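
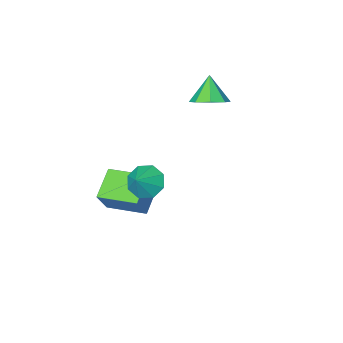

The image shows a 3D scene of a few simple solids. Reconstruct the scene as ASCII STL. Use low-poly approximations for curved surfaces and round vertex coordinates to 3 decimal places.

solid 
facet normal -0.562 0.819 0.117
outer loop
vertex 0.804 -1.393 -1.802
vertex 2.031 -0.425 -2.675
vertex 0.092 -1.691 -3.135
endloop
endfacet
facet normal -0.686 -0.541 0.487
outer loop
vertex 1.289 -3.435 -3.385
vertex 0.804 -1.393 -1.802
vertex 0.092 -1.691 -3.135
endloop
endfacet
facet normal -0.562 0.819 0.117
outer loop
vertex 0.092 -1.691 -3.135
vertex 2.031 -0.425 -2.675
vertex 1.319 -0.723 -4.007
endloop
endfacet
facet normal -0.462 -0.193 -0.865
outer loop
vertex 1.319 -0.723 -4.007
vertex 1.289 -3.435 -3.385
vertex 0.092 -1.691 -3.135
endloop
endfacet
facet normal 0.463 0.194 0.865
outer loop
vertex 0.804 -1.393 -1.802
vertex 3.228 -2.169 -2.925
vertex 2.031 -0.425 -2.675
endloop
endfacet
facet normal -0.686 -0.541 0.487
outer loop
vertex 2.001 -3.137 -2.053
vertex 0.804 -1.393 -1.802
vertex 1.289 -3.435 -3.385
endloop
endfacet
facet normal 0.463 0.193 0.865
outer loop
vertex 2.001 -3.137 -2.053
vertex 3.228 -2.169 -2.925
vertex 0.804 -1.393 -1.802
endloop
endfacet
facet normal 0.686 0.541 -0.487
outer loop
vertex 2.031 -0.425 -2.675
vertex 3.228 -2.169 -2.925
vertex 1.319 -0.723 -4.007
endloop
endfacet
facet normal -0.463 -0.193 -0.865
outer loop
vertex 2.516 -2.467 -4.258
vertex 1.289 -3.435 -3.385
vertex 1.319 -0.723 -4.007
endloop
endfacet
facet normal 0.686 0.541 -0.487
outer loop
vertex 1.319 -0.723 -4.007
vertex 3.228 -2.169 -2.925
vertex 2.516 -2.467 -4.258
endloop
endfacet
facet normal 0.562 -0.819 -0.117
outer loop
vertex 2.516 -2.467 -4.258
vertex 2.001 -3.137 -2.053
vertex 1.289 -3.435 -3.385
endloop
endfacet
facet normal 0.562 -0.819 -0.117
outer loop
vertex 3.228 -2.169 -2.925
vertex 2.001 -3.137 -2.053
vertex 2.516 -2.467 -4.258
endloop
endfacet
facet normal -0.659 -0.378 -0.650
outer loop
vertex 3.698 2.561 0.683
vertex 3.151 2.286 1.397
vertex 3.221 3.064 0.874
endloop
endfacet
facet normal 0.668 0.714 -0.210
outer loop
vertex 3.698 2.561 0.683
vertex 3.221 3.064 0.874
vertex 3.969 2.754 2.203
endloop
endfacet
facet normal -0.660 -0.377 -0.650
outer loop
vertex 3.221 3.064 0.874
vertex 3.151 2.286 1.397
vertex 2.703 3.112 1.372
endloop
endfacet
facet normal 0.200 0.973 0.114
outer loop
vertex 3.221 3.064 0.874
vertex 2.703 3.112 1.372
vertex 3.969 2.754 2.203
endloop
endfacet
facet normal -0.660 -0.377 -0.650
outer loop
vertex 2.703 3.112 1.372
vertex 3.151 2.286 1.397
vertex 2.448 2.676 1.884
endloop
endfacet
facet normal -0.164 0.790 0.591
outer loop
vertex 2.703 3.112 1.372
vertex 2.448 2.676 1.884
vertex 3.969 2.754 2.203
endloop
endfacet
facet normal -0.660 -0.377 -0.650
outer loop
vertex 2.448 2.676 1.884
vertex 3.151 2.286 1.397
vertex 2.605 2.011 2.11
endloop
endfacet
facet normal -0.211 0.270 0.940
outer loop
vertex 2.448 2.676 1.884
vertex 2.605 2.011 2.11
vertex 3.969 2.754 2.203
endloop
endfacet
facet normal -0.659 -0.378 -0.650
outer loop
vertex 2.605 2.011 2.11
vertex 3.151 2.286 1.397
vertex 3.082 1.508 1.919
endloop
endfacet
facet normal 0.087 -0.280 0.956
outer loop
vertex 2.605 2.011 2.11
vertex 3.082 1.508 1.919
vertex 3.969 2.754 2.203
endloop
endfacet
facet normal -0.660 -0.377 -0.650
outer loop
vertex 3.082 1.508 1.919
vertex 3.151 2.286 1.397
vertex 3.599 1.46 1.422
endloop
endfacet
facet normal 0.557 -0.540 0.631
outer loop
vertex 3.082 1.508 1.919
vertex 3.599 1.46 1.422
vertex 3.969 2.754 2.203
endloop
endfacet
facet normal -0.659 -0.377 -0.651
outer loop
vertex 3.599 1.46 1.422
vertex 3.151 2.286 1.397
vertex 3.855 1.896 0.91
endloop
endfacet
facet normal 0.921 -0.357 0.156
outer loop
vertex 3.599 1.46 1.422
vertex 3.855 1.896 0.91
vertex 3.969 2.754 2.203
endloop
endfacet
facet normal -0.659 -0.378 -0.650
outer loop
vertex 3.855 1.896 0.91
vertex 3.151 2.286 1.397
vertex 3.698 2.561 0.683
endloop
endfacet
facet normal 0.968 0.163 -0.193
outer loop
vertex 3.855 1.896 0.91
vertex 3.698 2.561 0.683
vertex 3.969 2.754 2.203
endloop
endfacet
facet normal 0.299 0.489 -0.819
outer loop
vertex -2.171 -2.497 1.628
vertex -3.025 -1.976 1.627
vertex -2.12 -1.85 2.033
endloop
endfacet
facet normal 0.668 -0.432 0.606
outer loop
vertex -2.171 -2.497 1.628
vertex -2.12 -1.85 2.033
vertex -3.495 -2.744 2.913
endloop
endfacet
facet normal 0.299 0.490 -0.819
outer loop
vertex -2.12 -1.85 2.033
vertex -3.025 -1.976 1.627
vertex -2.599 -1.277 2.201
endloop
endfacet
facet normal 0.469 0.137 0.872
outer loop
vertex -2.12 -1.85 2.033
vertex -2.599 -1.277 2.201
vertex -3.495 -2.744 2.913
endloop
endfacet
facet normal 0.300 0.489 -0.819
outer loop
vertex -2.599 -1.277 2.201
vertex -3.025 -1.976 1.627
vertex -3.327 -1.113 2.032
endloop
endfacet
facet normal -0.094 0.481 0.872
outer loop
vertex -2.599 -1.277 2.201
vertex -3.327 -1.113 2.032
vertex -3.495 -2.744 2.913
endloop
endfacet
facet normal 0.300 0.489 -0.819
outer loop
vertex -3.327 -1.113 2.032
vertex -3.025 -1.976 1.627
vertex -3.878 -1.455 1.626
endloop
endfacet
facet normal -0.691 0.397 0.604
outer loop
vertex -3.327 -1.113 2.032
vertex -3.878 -1.455 1.626
vertex -3.495 -2.744 2.913
endloop
endfacet
facet normal 0.300 0.489 -0.819
outer loop
vertex -3.878 -1.455 1.626
vertex -3.025 -1.976 1.627
vertex -3.93 -2.102 1.221
endloop
endfacet
facet normal -0.972 -0.063 0.226
outer loop
vertex -3.878 -1.455 1.626
vertex -3.93 -2.102 1.221
vertex -3.495 -2.744 2.913
endloop
endfacet
facet normal 0.299 0.490 -0.819
outer loop
vertex -3.93 -2.102 1.221
vertex -3.025 -1.976 1.627
vertex -3.451 -2.675 1.053
endloop
endfacet
facet normal -0.773 -0.634 -0.042
outer loop
vertex -3.93 -2.102 1.221
vertex -3.451 -2.675 1.053
vertex -3.495 -2.744 2.913
endloop
endfacet
facet normal 0.300 0.489 -0.819
outer loop
vertex -3.451 -2.675 1.053
vertex -3.025 -1.976 1.627
vertex -2.723 -2.839 1.222
endloop
endfacet
facet normal -0.210 -0.977 -0.041
outer loop
vertex -3.451 -2.675 1.053
vertex -2.723 -2.839 1.222
vertex -3.495 -2.744 2.913
endloop
endfacet
facet normal 0.299 0.489 -0.819
outer loop
vertex -2.723 -2.839 1.222
vertex -3.025 -1.976 1.627
vertex -2.171 -2.497 1.628
endloop
endfacet
facet normal 0.387 -0.894 0.227
outer loop
vertex -2.723 -2.839 1.222
vertex -2.171 -2.497 1.628
vertex -3.495 -2.744 2.913
endloop
endfacet

endsolid


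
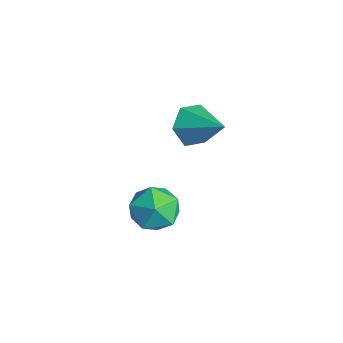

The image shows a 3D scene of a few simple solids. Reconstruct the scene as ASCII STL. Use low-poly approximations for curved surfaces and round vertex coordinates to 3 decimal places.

solid 
facet normal -0.269 0.604 0.750
outer loop
vertex 1.669 -2.523 -2.945
vertex 2.06 -3.263 -2.209
vertex 2.731 -2.468 -2.609
endloop
endfacet
facet normal -0.104 0.981 0.167
outer loop
vertex 1.669 -2.523 -2.945
vertex 2.731 -2.468 -2.609
vertex 2.477 -2.312 -3.683
endloop
endfacet
facet normal -0.531 0.766 -0.363
outer loop
vertex 1.669 -2.523 -2.945
vertex 2.477 -2.312 -3.683
vertex 1.65 -3.011 -3.947
endloop
endfacet
facet normal -0.961 0.255 -0.106
outer loop
vertex 1.669 -2.523 -2.945
vertex 1.65 -3.011 -3.947
vertex 1.393 -3.599 -3.036
endloop
endfacet
facet normal -0.799 0.156 0.581
outer loop
vertex 1.669 -2.523 -2.945
vertex 1.393 -3.599 -3.036
vertex 2.06 -3.263 -2.209
endloop
endfacet
facet normal 0.568 0.823 -0.015
outer loop
vertex 2.477 -2.312 -3.683
vertex 2.731 -2.468 -2.609
vertex 3.367 -2.921 -3.404
endloop
endfacet
facet normal 0.301 0.213 0.929
outer loop
vertex 2.731 -2.468 -2.609
vertex 2.06 -3.263 -2.209
vertex 3.11 -3.509 -2.493
endloop
endfacet
facet normal -0.555 -0.511 0.656
outer loop
vertex 2.06 -3.263 -2.209
vertex 1.393 -3.599 -3.036
vertex 2.283 -4.208 -2.757
endloop
endfacet
facet normal -0.819 -0.349 -0.456
outer loop
vertex 1.393 -3.599 -3.036
vertex 1.65 -3.011 -3.947
vertex 2.029 -4.052 -3.831
endloop
endfacet
facet normal -0.124 0.476 -0.871
outer loop
vertex 1.65 -3.011 -3.947
vertex 2.477 -2.312 -3.683
vertex 2.7 -3.257 -4.231
endloop
endfacet
facet normal 0.961 -0.255 0.106
outer loop
vertex 3.091 -3.997 -3.495
vertex 3.367 -2.921 -3.404
vertex 3.11 -3.509 -2.493
endloop
endfacet
facet normal 0.531 -0.766 0.363
outer loop
vertex 3.091 -3.997 -3.495
vertex 3.11 -3.509 -2.493
vertex 2.283 -4.208 -2.757
endloop
endfacet
facet normal 0.104 -0.981 -0.167
outer loop
vertex 3.091 -3.997 -3.495
vertex 2.283 -4.208 -2.757
vertex 2.029 -4.052 -3.831
endloop
endfacet
facet normal 0.269 -0.604 -0.750
outer loop
vertex 3.091 -3.997 -3.495
vertex 2.029 -4.052 -3.831
vertex 2.7 -3.257 -4.231
endloop
endfacet
facet normal 0.799 -0.156 -0.581
outer loop
vertex 3.091 -3.997 -3.495
vertex 2.7 -3.257 -4.231
vertex 3.367 -2.921 -3.404
endloop
endfacet
facet normal 0.819 0.349 0.456
outer loop
vertex 3.11 -3.509 -2.493
vertex 3.367 -2.921 -3.404
vertex 2.731 -2.468 -2.609
endloop
endfacet
facet normal 0.124 -0.476 0.871
outer loop
vertex 2.283 -4.208 -2.757
vertex 3.11 -3.509 -2.493
vertex 2.06 -3.263 -2.209
endloop
endfacet
facet normal -0.568 -0.823 0.015
outer loop
vertex 2.029 -4.052 -3.831
vertex 2.283 -4.208 -2.757
vertex 1.393 -3.599 -3.036
endloop
endfacet
facet normal -0.301 -0.213 -0.929
outer loop
vertex 2.7 -3.257 -4.231
vertex 2.029 -4.052 -3.831
vertex 1.65 -3.011 -3.947
endloop
endfacet
facet normal 0.555 0.511 -0.656
outer loop
vertex 3.367 -2.921 -3.404
vertex 2.7 -3.257 -4.231
vertex 2.477 -2.312 -3.683
endloop
endfacet
facet normal -0.788 -0.366 -0.495
outer loop
vertex -1.738 -0.368 -4.1
vertex -2.373 0.222 -3.525
vertex -1.985 0.591 -4.416
endloop
endfacet
facet normal 0.845 0.042 -0.533
outer loop
vertex -1.738 -0.368 -4.1
vertex -1.985 0.591 -4.416
vertex -0.827 0.938 -2.555
endloop
endfacet
facet normal -0.789 -0.365 -0.495
outer loop
vertex -1.985 0.591 -4.416
vertex -2.373 0.222 -3.525
vertex -2.619 1.181 -3.841
endloop
endfacet
facet normal 0.401 0.823 -0.403
outer loop
vertex -1.985 0.591 -4.416
vertex -2.619 1.181 -3.841
vertex -0.827 0.938 -2.555
endloop
endfacet
facet normal -0.789 -0.365 -0.495
outer loop
vertex -2.619 1.181 -3.841
vertex -2.373 0.222 -3.525
vertex -3.007 0.812 -2.95
endloop
endfacet
facet normal -0.115 0.934 0.337
outer loop
vertex -2.619 1.181 -3.841
vertex -3.007 0.812 -2.95
vertex -0.827 0.938 -2.555
endloop
endfacet
facet normal -0.789 -0.365 -0.495
outer loop
vertex -3.007 0.812 -2.95
vertex -2.373 0.222 -3.525
vertex -2.761 -0.148 -2.634
endloop
endfacet
facet normal -0.187 0.264 0.946
outer loop
vertex -3.007 0.812 -2.95
vertex -2.761 -0.148 -2.634
vertex -0.827 0.938 -2.555
endloop
endfacet
facet normal -0.788 -0.366 -0.495
outer loop
vertex -2.761 -0.148 -2.634
vertex -2.373 0.222 -3.525
vertex -2.126 -0.738 -3.209
endloop
endfacet
facet normal 0.257 -0.518 0.816
outer loop
vertex -2.761 -0.148 -2.634
vertex -2.126 -0.738 -3.209
vertex -0.827 0.938 -2.555
endloop
endfacet
facet normal -0.788 -0.366 -0.495
outer loop
vertex -2.126 -0.738 -3.209
vertex -2.373 0.222 -3.525
vertex -1.738 -0.368 -4.1
endloop
endfacet
facet normal 0.774 -0.629 0.076
outer loop
vertex -2.126 -0.738 -3.209
vertex -1.738 -0.368 -4.1
vertex -0.827 0.938 -2.555
endloop
endfacet

endsolid


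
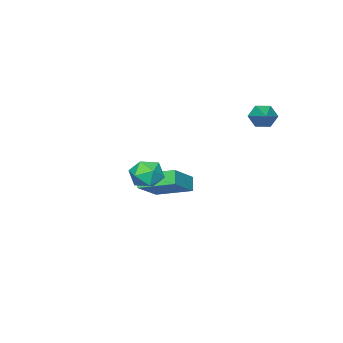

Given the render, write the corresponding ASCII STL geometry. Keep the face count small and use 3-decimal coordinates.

solid 
facet normal -0.643 -0.653 -0.401
outer loop
vertex -3.892 0.9 2.437
vertex -4.358 0.994 3.031
vertex -4.428 1.439 2.419
endloop
endfacet
facet normal 0.495 0.467 -0.733
outer loop
vertex -3.892 0.9 2.437
vertex -4.428 1.439 2.419
vertex -3.142 2.226 3.789
endloop
endfacet
facet normal -0.643 -0.652 -0.401
outer loop
vertex -4.428 1.439 2.419
vertex -4.358 0.994 3.031
vertex -4.893 1.533 3.012
endloop
endfacet
facet normal -0.222 0.921 -0.320
outer loop
vertex -4.428 1.439 2.419
vertex -4.893 1.533 3.012
vertex -3.142 2.226 3.789
endloop
endfacet
facet normal -0.643 -0.652 -0.401
outer loop
vertex -4.893 1.533 3.012
vertex -4.358 0.994 3.031
vertex -4.823 1.088 3.624
endloop
endfacet
facet normal -0.506 0.669 0.544
outer loop
vertex -4.893 1.533 3.012
vertex -4.823 1.088 3.624
vertex -3.142 2.226 3.789
endloop
endfacet
facet normal -0.644 -0.651 -0.402
outer loop
vertex -4.823 1.088 3.624
vertex -4.358 0.994 3.031
vertex -4.288 0.548 3.642
endloop
endfacet
facet normal -0.072 -0.038 0.997
outer loop
vertex -4.823 1.088 3.624
vertex -4.288 0.548 3.642
vertex -3.142 2.226 3.789
endloop
endfacet
facet normal -0.643 -0.652 -0.402
outer loop
vertex -4.288 0.548 3.642
vertex -4.358 0.994 3.031
vertex -3.823 0.455 3.049
endloop
endfacet
facet normal 0.646 -0.492 0.584
outer loop
vertex -4.288 0.548 3.642
vertex -3.823 0.455 3.049
vertex -3.142 2.226 3.789
endloop
endfacet
facet normal -0.643 -0.652 -0.401
outer loop
vertex -3.823 0.455 3.049
vertex -4.358 0.994 3.031
vertex -3.892 0.9 2.437
endloop
endfacet
facet normal 0.929 -0.241 -0.280
outer loop
vertex -3.823 0.455 3.049
vertex -3.892 0.9 2.437
vertex -3.142 2.226 3.789
endloop
endfacet
facet normal -0.804 -0.109 -0.585
outer loop
vertex -3.232 -5.26 -3.246
vertex -3.979 -3.335 -2.578
vertex -2.781 -4.843 -3.944
endloop
endfacet
facet normal 0.344 -0.887 -0.308
outer loop
vertex -1.181 -4.625 -2.782
vertex -3.232 -5.26 -3.246
vertex -2.781 -4.843 -3.944
endloop
endfacet
facet normal -0.804 -0.110 -0.584
outer loop
vertex -2.781 -4.843 -3.944
vertex -3.979 -3.335 -2.578
vertex -3.528 -2.918 -3.277
endloop
endfacet
facet normal 0.484 0.448 -0.751
outer loop
vertex -3.528 -2.918 -3.277
vertex -1.181 -4.625 -2.782
vertex -2.781 -4.843 -3.944
endloop
endfacet
facet normal -0.484 -0.449 0.751
outer loop
vertex -3.232 -5.26 -3.246
vertex -2.379 -3.117 -1.416
vertex -3.979 -3.335 -2.578
endloop
endfacet
facet normal 0.344 -0.887 -0.307
outer loop
vertex -1.632 -5.042 -2.083
vertex -3.232 -5.26 -3.246
vertex -1.181 -4.625 -2.782
endloop
endfacet
facet normal -0.485 -0.448 0.751
outer loop
vertex -1.632 -5.042 -2.083
vertex -2.379 -3.117 -1.416
vertex -3.232 -5.26 -3.246
endloop
endfacet
facet normal -0.344 0.887 0.307
outer loop
vertex -3.979 -3.335 -2.578
vertex -2.379 -3.117 -1.416
vertex -3.528 -2.918 -3.277
endloop
endfacet
facet normal 0.485 0.449 -0.751
outer loop
vertex -1.928 -2.7 -2.114
vertex -1.181 -4.625 -2.782
vertex -3.528 -2.918 -3.277
endloop
endfacet
facet normal -0.344 0.887 0.307
outer loop
vertex -3.528 -2.918 -3.277
vertex -2.379 -3.117 -1.416
vertex -1.928 -2.7 -2.114
endloop
endfacet
facet normal 0.804 0.109 0.584
outer loop
vertex -1.928 -2.7 -2.114
vertex -1.632 -5.042 -2.083
vertex -1.181 -4.625 -2.782
endloop
endfacet
facet normal 0.804 0.109 0.585
outer loop
vertex -2.379 -3.117 -1.416
vertex -1.632 -5.042 -2.083
vertex -1.928 -2.7 -2.114
endloop
endfacet
facet normal 0.133 0.991 -0.006
outer loop
vertex 2.996 0.277 0.588
vertex 2.098 0.399 0.86
vertex 2.781 0.311 1.509
endloop
endfacet
facet normal 0.742 0.654 0.149
outer loop
vertex 2.996 0.277 0.588
vertex 2.781 0.311 1.509
vertex 3.405 -0.325 1.193
endloop
endfacet
facet normal 0.895 0.214 -0.392
outer loop
vertex 2.996 0.277 0.588
vertex 3.405 -0.325 1.193
vertex 3.108 -0.632 0.348
endloop
endfacet
facet normal 0.380 0.280 -0.882
outer loop
vertex 2.996 0.277 0.588
vertex 3.108 -0.632 0.348
vertex 2.3 -0.184 0.142
endloop
endfacet
facet normal -0.091 0.760 -0.643
outer loop
vertex 2.996 0.277 0.588
vertex 2.3 -0.184 0.142
vertex 2.098 0.399 0.86
endloop
endfacet
facet normal 0.632 0.256 0.732
outer loop
vertex 3.405 -0.325 1.193
vertex 2.781 0.311 1.509
vertex 2.76 -0.576 1.838
endloop
endfacet
facet normal -0.354 0.802 0.481
outer loop
vertex 2.781 0.311 1.509
vertex 2.098 0.399 0.86
vertex 1.952 -0.128 1.632
endloop
endfacet
facet normal -0.717 0.429 -0.550
outer loop
vertex 2.098 0.399 0.86
vertex 2.3 -0.184 0.142
vertex 1.655 -0.435 0.787
endloop
endfacet
facet normal 0.046 -0.348 -0.936
outer loop
vertex 2.3 -0.184 0.142
vertex 3.108 -0.632 0.348
vertex 2.279 -1.071 0.471
endloop
endfacet
facet normal 0.879 -0.454 -0.144
outer loop
vertex 3.108 -0.632 0.348
vertex 3.405 -0.325 1.193
vertex 2.962 -1.159 1.12
endloop
endfacet
facet normal -0.380 -0.280 0.882
outer loop
vertex 2.064 -1.037 1.392
vertex 2.76 -0.576 1.838
vertex 1.952 -0.128 1.632
endloop
endfacet
facet normal -0.895 -0.214 0.392
outer loop
vertex 2.064 -1.037 1.392
vertex 1.952 -0.128 1.632
vertex 1.655 -0.435 0.787
endloop
endfacet
facet normal -0.742 -0.654 -0.149
outer loop
vertex 2.064 -1.037 1.392
vertex 1.655 -0.435 0.787
vertex 2.279 -1.071 0.471
endloop
endfacet
facet normal -0.133 -0.991 0.006
outer loop
vertex 2.064 -1.037 1.392
vertex 2.279 -1.071 0.471
vertex 2.962 -1.159 1.12
endloop
endfacet
facet normal 0.091 -0.760 0.643
outer loop
vertex 2.064 -1.037 1.392
vertex 2.962 -1.159 1.12
vertex 2.76 -0.576 1.838
endloop
endfacet
facet normal -0.046 0.348 0.936
outer loop
vertex 1.952 -0.128 1.632
vertex 2.76 -0.576 1.838
vertex 2.781 0.311 1.509
endloop
endfacet
facet normal -0.879 0.454 0.144
outer loop
vertex 1.655 -0.435 0.787
vertex 1.952 -0.128 1.632
vertex 2.098 0.399 0.86
endloop
endfacet
facet normal -0.632 -0.256 -0.732
outer loop
vertex 2.279 -1.071 0.471
vertex 1.655 -0.435 0.787
vertex 2.3 -0.184 0.142
endloop
endfacet
facet normal 0.354 -0.802 -0.481
outer loop
vertex 2.962 -1.159 1.12
vertex 2.279 -1.071 0.471
vertex 3.108 -0.632 0.348
endloop
endfacet
facet normal 0.717 -0.429 0.550
outer loop
vertex 2.76 -0.576 1.838
vertex 2.962 -1.159 1.12
vertex 3.405 -0.325 1.193
endloop
endfacet

endsolid


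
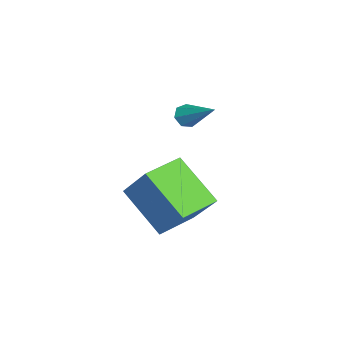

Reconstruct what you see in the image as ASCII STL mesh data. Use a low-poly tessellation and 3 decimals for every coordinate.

solid 
facet normal -0.551 -0.635 -0.542
outer loop
vertex -1.443 0.899 1.67
vertex -1.609 0.677 2.099
vertex -1.812 1.07 1.845
endloop
endfacet
facet normal 0.100 0.809 -0.579
outer loop
vertex -1.443 0.899 1.67
vertex -1.812 1.07 1.845
vertex -0.651 1.783 3.041
endloop
endfacet
facet normal -0.551 -0.635 -0.542
outer loop
vertex -1.812 1.07 1.845
vertex -1.609 0.677 2.099
vertex -2.028 0.945 2.211
endloop
endfacet
facet normal -0.515 0.857 -0.011
outer loop
vertex -1.812 1.07 1.845
vertex -2.028 0.945 2.211
vertex -0.651 1.783 3.041
endloop
endfacet
facet normal -0.551 -0.634 -0.542
outer loop
vertex -2.028 0.945 2.211
vertex -1.609 0.677 2.099
vertex -1.928 0.618 2.492
endloop
endfacet
facet normal -0.636 0.382 0.670
outer loop
vertex -2.028 0.945 2.211
vertex -1.928 0.618 2.492
vertex -0.651 1.783 3.041
endloop
endfacet
facet normal -0.550 -0.636 -0.542
outer loop
vertex -1.928 0.618 2.492
vertex -1.609 0.677 2.099
vertex -1.587 0.336 2.477
endloop
endfacet
facet normal -0.172 -0.259 0.950
outer loop
vertex -1.928 0.618 2.492
vertex -1.587 0.336 2.477
vertex -0.651 1.783 3.041
endloop
endfacet
facet normal -0.550 -0.636 -0.541
outer loop
vertex -1.587 0.336 2.477
vertex -1.609 0.677 2.099
vertex -1.263 0.311 2.177
endloop
endfacet
facet normal 0.528 -0.582 0.618
outer loop
vertex -1.587 0.336 2.477
vertex -1.263 0.311 2.177
vertex -0.651 1.783 3.041
endloop
endfacet
facet normal -0.551 -0.636 -0.541
outer loop
vertex -1.263 0.311 2.177
vertex -1.609 0.677 2.099
vertex -1.199 0.561 1.818
endloop
endfacet
facet normal 0.935 -0.346 -0.074
outer loop
vertex -1.263 0.311 2.177
vertex -1.199 0.561 1.818
vertex -0.651 1.783 3.041
endloop
endfacet
facet normal -0.551 -0.635 -0.542
outer loop
vertex -1.199 0.561 1.818
vertex -1.609 0.677 2.099
vertex -1.443 0.899 1.67
endloop
endfacet
facet normal 0.746 0.273 -0.607
outer loop
vertex -1.199 0.561 1.818
vertex -1.443 0.899 1.67
vertex -0.651 1.783 3.041
endloop
endfacet
facet normal -0.790 0.608 0.076
outer loop
vertex 1.407 0.925 1.856
vertex 2.324 2.288 0.485
vertex 0.579 0.029 0.412
endloop
endfacet
facet normal -0.429 -0.637 0.641
outer loop
vertex 1.796 -0.908 0.295
vertex 1.407 0.925 1.856
vertex 0.579 0.029 0.412
endloop
endfacet
facet normal -0.790 0.608 0.076
outer loop
vertex 0.579 0.029 0.412
vertex 2.324 2.288 0.485
vertex 1.496 1.392 -0.959
endloop
endfacet
facet normal -0.438 -0.474 -0.764
outer loop
vertex 1.496 1.392 -0.959
vertex 1.796 -0.908 0.295
vertex 0.579 0.029 0.412
endloop
endfacet
facet normal 0.438 0.474 0.764
outer loop
vertex 1.407 0.925 1.856
vertex 3.541 1.351 0.368
vertex 2.324 2.288 0.485
endloop
endfacet
facet normal -0.429 -0.637 0.641
outer loop
vertex 2.624 -0.012 1.739
vertex 1.407 0.925 1.856
vertex 1.796 -0.908 0.295
endloop
endfacet
facet normal 0.438 0.474 0.764
outer loop
vertex 2.624 -0.012 1.739
vertex 3.541 1.351 0.368
vertex 1.407 0.925 1.856
endloop
endfacet
facet normal 0.429 0.637 -0.641
outer loop
vertex 2.324 2.288 0.485
vertex 3.541 1.351 0.368
vertex 1.496 1.392 -0.959
endloop
endfacet
facet normal -0.438 -0.474 -0.764
outer loop
vertex 2.713 0.455 -1.076
vertex 1.796 -0.908 0.295
vertex 1.496 1.392 -0.959
endloop
endfacet
facet normal 0.429 0.637 -0.641
outer loop
vertex 1.496 1.392 -0.959
vertex 3.541 1.351 0.368
vertex 2.713 0.455 -1.076
endloop
endfacet
facet normal 0.790 -0.608 -0.076
outer loop
vertex 2.713 0.455 -1.076
vertex 2.624 -0.012 1.739
vertex 1.796 -0.908 0.295
endloop
endfacet
facet normal 0.790 -0.608 -0.076
outer loop
vertex 3.541 1.351 0.368
vertex 2.624 -0.012 1.739
vertex 2.713 0.455 -1.076
endloop
endfacet

endsolid


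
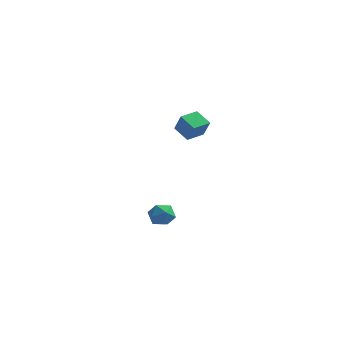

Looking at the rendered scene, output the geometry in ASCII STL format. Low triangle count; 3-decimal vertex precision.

solid 
facet normal -0.526 -0.850 -0.010
outer loop
vertex -2.836 2.311 1.454
vertex -3.613 2.787 1.891
vertex -3.221 2.56 0.499
endloop
endfacet
facet normal 0.768 -0.472 -0.433
outer loop
vertex -2.667 3.453 0.509
vertex -2.836 2.311 1.454
vertex -3.221 2.56 0.499
endloop
endfacet
facet normal -0.528 -0.849 -0.010
outer loop
vertex -3.221 2.56 0.499
vertex -3.613 2.787 1.891
vertex -3.997 3.037 0.935
endloop
endfacet
facet normal -0.362 0.235 -0.902
outer loop
vertex -3.997 3.037 0.935
vertex -2.667 3.453 0.509
vertex -3.221 2.56 0.499
endloop
endfacet
facet normal 0.363 -0.235 0.902
outer loop
vertex -2.836 2.311 1.454
vertex -3.059 3.68 1.901
vertex -3.613 2.787 1.891
endloop
endfacet
facet normal 0.769 -0.471 -0.432
outer loop
vertex -2.283 3.203 1.465
vertex -2.836 2.311 1.454
vertex -2.667 3.453 0.509
endloop
endfacet
facet normal 0.362 -0.236 0.902
outer loop
vertex -2.283 3.203 1.465
vertex -3.059 3.68 1.901
vertex -2.836 2.311 1.454
endloop
endfacet
facet normal -0.768 0.472 0.432
outer loop
vertex -3.613 2.787 1.891
vertex -3.059 3.68 1.901
vertex -3.997 3.037 0.935
endloop
endfacet
facet normal -0.363 0.236 -0.902
outer loop
vertex -3.444 3.929 0.946
vertex -2.667 3.453 0.509
vertex -3.997 3.037 0.935
endloop
endfacet
facet normal -0.769 0.471 0.433
outer loop
vertex -3.997 3.037 0.935
vertex -3.059 3.68 1.901
vertex -3.444 3.929 0.946
endloop
endfacet
facet normal 0.527 0.850 0.011
outer loop
vertex -3.444 3.929 0.946
vertex -2.283 3.203 1.465
vertex -2.667 3.453 0.509
endloop
endfacet
facet normal 0.527 0.850 0.009
outer loop
vertex -3.059 3.68 1.901
vertex -2.283 3.203 1.465
vertex -3.444 3.929 0.946
endloop
endfacet
facet normal -0.759 -0.402 0.512
outer loop
vertex -3.438 -3.234 -1.296
vertex -3.069 -3.815 -1.206
vertex -3.027 -3.302 -0.741
endloop
endfacet
facet normal -0.746 0.307 0.590
outer loop
vertex -3.438 -3.234 -1.296
vertex -3.027 -3.302 -0.741
vertex -3.05 -2.699 -1.084
endloop
endfacet
facet normal -0.797 0.601 -0.058
outer loop
vertex -3.438 -3.234 -1.296
vertex -3.05 -2.699 -1.084
vertex -3.107 -2.84 -1.761
endloop
endfacet
facet normal -0.841 0.074 -0.536
outer loop
vertex -3.438 -3.234 -1.296
vertex -3.107 -2.84 -1.761
vertex -3.119 -3.53 -1.837
endloop
endfacet
facet normal -0.817 -0.547 -0.182
outer loop
vertex -3.438 -3.234 -1.296
vertex -3.119 -3.53 -1.837
vertex -3.069 -3.815 -1.206
endloop
endfacet
facet normal -0.113 0.488 0.866
outer loop
vertex -3.05 -2.699 -1.084
vertex -3.027 -3.302 -0.741
vertex -2.441 -2.95 -0.863
endloop
endfacet
facet normal -0.133 -0.660 0.740
outer loop
vertex -3.027 -3.302 -0.741
vertex -3.069 -3.815 -1.206
vertex -2.453 -3.64 -0.939
endloop
endfacet
facet normal -0.228 -0.894 -0.386
outer loop
vertex -3.069 -3.815 -1.206
vertex -3.119 -3.53 -1.837
vertex -2.51 -3.781 -1.616
endloop
endfacet
facet normal -0.266 0.110 -0.958
outer loop
vertex -3.119 -3.53 -1.837
vertex -3.107 -2.84 -1.761
vertex -2.533 -3.178 -1.959
endloop
endfacet
facet normal -0.194 0.964 -0.184
outer loop
vertex -3.107 -2.84 -1.761
vertex -3.05 -2.699 -1.084
vertex -2.491 -2.665 -1.494
endloop
endfacet
facet normal 0.841 -0.074 0.536
outer loop
vertex -2.122 -3.246 -1.404
vertex -2.441 -2.95 -0.863
vertex -2.453 -3.64 -0.939
endloop
endfacet
facet normal 0.797 -0.601 0.058
outer loop
vertex -2.122 -3.246 -1.404
vertex -2.453 -3.64 -0.939
vertex -2.51 -3.781 -1.616
endloop
endfacet
facet normal 0.746 -0.307 -0.590
outer loop
vertex -2.122 -3.246 -1.404
vertex -2.51 -3.781 -1.616
vertex -2.533 -3.178 -1.959
endloop
endfacet
facet normal 0.759 0.402 -0.512
outer loop
vertex -2.122 -3.246 -1.404
vertex -2.533 -3.178 -1.959
vertex -2.491 -2.665 -1.494
endloop
endfacet
facet normal 0.817 0.547 0.182
outer loop
vertex -2.122 -3.246 -1.404
vertex -2.491 -2.665 -1.494
vertex -2.441 -2.95 -0.863
endloop
endfacet
facet normal 0.266 -0.110 0.958
outer loop
vertex -2.453 -3.64 -0.939
vertex -2.441 -2.95 -0.863
vertex -3.027 -3.302 -0.741
endloop
endfacet
facet normal 0.194 -0.964 0.184
outer loop
vertex -2.51 -3.781 -1.616
vertex -2.453 -3.64 -0.939
vertex -3.069 -3.815 -1.206
endloop
endfacet
facet normal 0.113 -0.488 -0.866
outer loop
vertex -2.533 -3.178 -1.959
vertex -2.51 -3.781 -1.616
vertex -3.119 -3.53 -1.837
endloop
endfacet
facet normal 0.133 0.660 -0.740
outer loop
vertex -2.491 -2.665 -1.494
vertex -2.533 -3.178 -1.959
vertex -3.107 -2.84 -1.761
endloop
endfacet
facet normal 0.228 0.894 0.386
outer loop
vertex -2.441 -2.95 -0.863
vertex -2.491 -2.665 -1.494
vertex -3.05 -2.699 -1.084
endloop
endfacet

endsolid


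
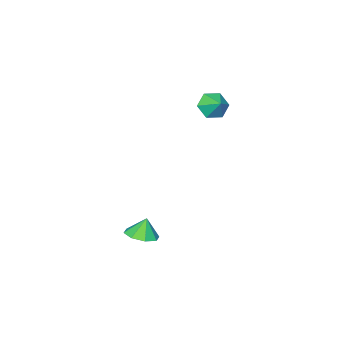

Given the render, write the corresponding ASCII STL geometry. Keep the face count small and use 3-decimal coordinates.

solid 
facet normal 0.300 -0.036 -0.953
outer loop
vertex 4.455 -1.987 -3.646
vertex 3.958 -2.75 -3.774
vertex 3.798 -1.848 -3.858
endloop
endfacet
facet normal -0.023 0.802 0.597
outer loop
vertex 4.455 -1.987 -3.646
vertex 3.798 -1.848 -3.858
vertex 3.622 -2.71 -2.706
endloop
endfacet
facet normal 0.299 -0.036 -0.954
outer loop
vertex 3.798 -1.848 -3.858
vertex 3.958 -2.75 -3.774
vertex 3.235 -2.238 -4.02
endloop
endfacet
facet normal -0.595 0.684 0.421
outer loop
vertex 3.798 -1.848 -3.858
vertex 3.235 -2.238 -4.02
vertex 3.622 -2.71 -2.706
endloop
endfacet
facet normal 0.299 -0.036 -0.954
outer loop
vertex 3.235 -2.238 -4.02
vertex 3.958 -2.75 -3.774
vertex 3.095 -2.927 -4.038
endloop
endfacet
facet normal -0.924 0.179 0.337
outer loop
vertex 3.235 -2.238 -4.02
vertex 3.095 -2.927 -4.038
vertex 3.622 -2.71 -2.706
endloop
endfacet
facet normal 0.299 -0.037 -0.953
outer loop
vertex 3.095 -2.927 -4.038
vertex 3.958 -2.75 -3.774
vertex 3.46 -3.513 -3.901
endloop
endfacet
facet normal -0.819 -0.419 0.392
outer loop
vertex 3.095 -2.927 -4.038
vertex 3.46 -3.513 -3.901
vertex 3.622 -2.71 -2.706
endloop
endfacet
facet normal 0.299 -0.036 -0.954
outer loop
vertex 3.46 -3.513 -3.901
vertex 3.958 -2.75 -3.774
vertex 4.117 -3.652 -3.69
endloop
endfacet
facet normal -0.339 -0.759 0.556
outer loop
vertex 3.46 -3.513 -3.901
vertex 4.117 -3.652 -3.69
vertex 3.622 -2.71 -2.706
endloop
endfacet
facet normal 0.300 -0.036 -0.953
outer loop
vertex 4.117 -3.652 -3.69
vertex 3.958 -2.75 -3.774
vertex 4.681 -3.263 -3.527
endloop
endfacet
facet normal 0.231 -0.642 0.731
outer loop
vertex 4.117 -3.652 -3.69
vertex 4.681 -3.263 -3.527
vertex 3.622 -2.71 -2.706
endloop
endfacet
facet normal 0.300 -0.036 -0.953
outer loop
vertex 4.681 -3.263 -3.527
vertex 3.958 -2.75 -3.774
vertex 4.821 -2.573 -3.509
endloop
endfacet
facet normal 0.562 -0.135 0.816
outer loop
vertex 4.681 -3.263 -3.527
vertex 4.821 -2.573 -3.509
vertex 3.622 -2.71 -2.706
endloop
endfacet
facet normal 0.300 -0.035 -0.953
outer loop
vertex 4.821 -2.573 -3.509
vertex 3.958 -2.75 -3.774
vertex 4.455 -1.987 -3.646
endloop
endfacet
facet normal 0.456 0.463 0.760
outer loop
vertex 4.821 -2.573 -3.509
vertex 4.455 -1.987 -3.646
vertex 3.622 -2.71 -2.706
endloop
endfacet
facet normal -0.278 -0.783 -0.556
outer loop
vertex -0.123 -2.944 3.729
vertex -0.901 -2.576 3.6
vertex -0.247 -2.417 3.048
endloop
endfacet
facet normal 0.928 0.357 0.107
outer loop
vertex -0.123 -2.944 3.729
vertex -0.247 -2.417 3.048
vertex -0.619 -1.784 4.16
endloop
endfacet
facet normal -0.278 -0.784 -0.555
outer loop
vertex -0.247 -2.417 3.048
vertex -0.901 -2.576 3.6
vertex -1.025 -2.049 2.918
endloop
endfacet
facet normal 0.448 0.833 -0.324
outer loop
vertex -0.247 -2.417 3.048
vertex -1.025 -2.049 2.918
vertex -0.619 -1.784 4.16
endloop
endfacet
facet normal -0.279 -0.784 -0.555
outer loop
vertex -1.025 -2.049 2.918
vertex -0.901 -2.576 3.6
vertex -1.678 -2.208 3.471
endloop
endfacet
facet normal -0.314 0.944 -0.099
outer loop
vertex -1.025 -2.049 2.918
vertex -1.678 -2.208 3.471
vertex -0.619 -1.784 4.16
endloop
endfacet
facet normal -0.279 -0.784 -0.555
outer loop
vertex -1.678 -2.208 3.471
vertex -0.901 -2.576 3.6
vertex -1.554 -2.734 4.152
endloop
endfacet
facet normal -0.594 0.580 0.557
outer loop
vertex -1.678 -2.208 3.471
vertex -1.554 -2.734 4.152
vertex -0.619 -1.784 4.16
endloop
endfacet
facet normal -0.279 -0.784 -0.554
outer loop
vertex -1.554 -2.734 4.152
vertex -0.901 -2.576 3.6
vertex -0.776 -3.102 4.281
endloop
endfacet
facet normal -0.114 0.104 0.988
outer loop
vertex -1.554 -2.734 4.152
vertex -0.776 -3.102 4.281
vertex -0.619 -1.784 4.16
endloop
endfacet
facet normal -0.279 -0.784 -0.554
outer loop
vertex -0.776 -3.102 4.281
vertex -0.901 -2.576 3.6
vertex -0.123 -2.944 3.729
endloop
endfacet
facet normal 0.647 -0.007 0.763
outer loop
vertex -0.776 -3.102 4.281
vertex -0.123 -2.944 3.729
vertex -0.619 -1.784 4.16
endloop
endfacet

endsolid


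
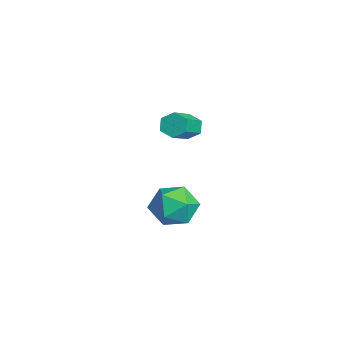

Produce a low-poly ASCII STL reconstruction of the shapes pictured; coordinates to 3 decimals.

solid 
facet normal 0.291 0.750 0.594
outer loop
vertex -3.425 2.295 -3.532
vertex -3.697 1.799 -2.773
vertex -2.813 1.716 -3.101
endloop
endfacet
facet normal 0.687 0.727 0.001
outer loop
vertex -3.425 2.295 -3.532
vertex -2.813 1.716 -3.101
vertex -2.847 1.749 -4.046
endloop
endfacet
facet normal 0.249 0.790 -0.560
outer loop
vertex -3.425 2.295 -3.532
vertex -2.847 1.749 -4.046
vertex -3.752 1.853 -4.302
endloop
endfacet
facet normal -0.417 0.853 -0.313
outer loop
vertex -3.425 2.295 -3.532
vertex -3.752 1.853 -4.302
vertex -4.278 1.884 -3.516
endloop
endfacet
facet normal -0.392 0.828 0.401
outer loop
vertex -3.425 2.295 -3.532
vertex -4.278 1.884 -3.516
vertex -3.697 1.799 -2.773
endloop
endfacet
facet normal 0.996 0.084 -0.033
outer loop
vertex -2.847 1.749 -4.046
vertex -2.813 1.716 -3.101
vertex -2.762 0.916 -3.604
endloop
endfacet
facet normal 0.355 0.122 0.927
outer loop
vertex -2.813 1.716 -3.101
vertex -3.697 1.799 -2.773
vertex -3.288 0.947 -2.818
endloop
endfacet
facet normal -0.749 0.249 0.614
outer loop
vertex -3.697 1.799 -2.773
vertex -4.278 1.884 -3.516
vertex -4.193 1.051 -3.074
endloop
endfacet
facet normal -0.790 0.289 -0.540
outer loop
vertex -4.278 1.884 -3.516
vertex -3.752 1.853 -4.302
vertex -4.227 1.084 -4.019
endloop
endfacet
facet normal 0.287 0.188 -0.939
outer loop
vertex -3.752 1.853 -4.302
vertex -2.847 1.749 -4.046
vertex -3.343 1.001 -4.347
endloop
endfacet
facet normal 0.417 -0.853 0.313
outer loop
vertex -3.615 0.505 -3.588
vertex -2.762 0.916 -3.604
vertex -3.288 0.947 -2.818
endloop
endfacet
facet normal -0.249 -0.790 0.560
outer loop
vertex -3.615 0.505 -3.588
vertex -3.288 0.947 -2.818
vertex -4.193 1.051 -3.074
endloop
endfacet
facet normal -0.687 -0.727 -0.001
outer loop
vertex -3.615 0.505 -3.588
vertex -4.193 1.051 -3.074
vertex -4.227 1.084 -4.019
endloop
endfacet
facet normal -0.291 -0.750 -0.594
outer loop
vertex -3.615 0.505 -3.588
vertex -4.227 1.084 -4.019
vertex -3.343 1.001 -4.347
endloop
endfacet
facet normal 0.392 -0.828 -0.401
outer loop
vertex -3.615 0.505 -3.588
vertex -3.343 1.001 -4.347
vertex -2.762 0.916 -3.604
endloop
endfacet
facet normal 0.790 -0.289 0.540
outer loop
vertex -3.288 0.947 -2.818
vertex -2.762 0.916 -3.604
vertex -2.813 1.716 -3.101
endloop
endfacet
facet normal -0.287 -0.188 0.939
outer loop
vertex -4.193 1.051 -3.074
vertex -3.288 0.947 -2.818
vertex -3.697 1.799 -2.773
endloop
endfacet
facet normal -0.996 -0.084 0.033
outer loop
vertex -4.227 1.084 -4.019
vertex -4.193 1.051 -3.074
vertex -4.278 1.884 -3.516
endloop
endfacet
facet normal -0.355 -0.122 -0.927
outer loop
vertex -3.343 1.001 -4.347
vertex -4.227 1.084 -4.019
vertex -3.752 1.853 -4.302
endloop
endfacet
facet normal 0.749 -0.249 -0.614
outer loop
vertex -2.762 0.916 -3.604
vertex -3.343 1.001 -4.347
vertex -2.847 1.749 -4.046
endloop
endfacet
facet normal -0.700 0.516 -0.494
outer loop
vertex -3.513 1.866 -0.345
vertex -3.764 1.953 0.101
vertex -3.401 2.288 -0.063
endloop
endfacet
facet normal 0.681 0.274 -0.680
outer loop
vertex -3.513 1.866 -0.345
vertex -3.401 2.288 -0.063
vertex -2.525 1.14 0.352
endloop
endfacet
facet normal 0.681 0.274 -0.679
outer loop
vertex -2.525 1.14 0.352
vertex -3.401 2.288 -0.063
vertex -2.414 1.562 0.634
endloop
endfacet
facet normal 0.701 -0.514 0.494
outer loop
vertex -2.525 1.14 0.352
vertex -2.414 1.562 0.634
vertex -2.776 1.227 0.799
endloop
endfacet
facet normal -0.699 0.516 -0.495
outer loop
vertex -3.401 2.288 -0.063
vertex -3.764 1.953 0.101
vertex -3.653 2.375 0.384
endloop
endfacet
facet normal 0.525 0.841 0.132
outer loop
vertex -3.401 2.288 -0.063
vertex -3.653 2.375 0.384
vertex -2.414 1.562 0.634
endloop
endfacet
facet normal 0.525 0.841 0.131
outer loop
vertex -2.414 1.562 0.634
vertex -3.653 2.375 0.384
vertex -2.665 1.649 1.081
endloop
endfacet
facet normal 0.701 -0.514 0.494
outer loop
vertex -2.414 1.562 0.634
vertex -2.665 1.649 1.081
vertex -2.776 1.227 0.799
endloop
endfacet
facet normal -0.701 0.515 -0.494
outer loop
vertex -3.653 2.375 0.384
vertex -3.764 1.953 0.101
vertex -4.015 2.04 0.548
endloop
endfacet
facet normal -0.156 0.565 0.810
outer loop
vertex -3.653 2.375 0.384
vertex -4.015 2.04 0.548
vertex -2.665 1.649 1.081
endloop
endfacet
facet normal -0.156 0.565 0.810
outer loop
vertex -2.665 1.649 1.081
vertex -4.015 2.04 0.548
vertex -3.027 1.314 1.245
endloop
endfacet
facet normal 0.700 -0.515 0.495
outer loop
vertex -2.665 1.649 1.081
vertex -3.027 1.314 1.245
vertex -2.776 1.227 0.799
endloop
endfacet
facet normal -0.701 0.514 -0.494
outer loop
vertex -4.015 2.04 0.548
vertex -3.764 1.953 0.101
vertex -4.126 1.618 0.266
endloop
endfacet
facet normal -0.681 -0.275 0.679
outer loop
vertex -4.015 2.04 0.548
vertex -4.126 1.618 0.266
vertex -3.027 1.314 1.245
endloop
endfacet
facet normal -0.681 -0.273 0.679
outer loop
vertex -3.027 1.314 1.245
vertex -4.126 1.618 0.266
vertex -3.139 0.892 0.963
endloop
endfacet
facet normal 0.700 -0.516 0.494
outer loop
vertex -3.027 1.314 1.245
vertex -3.139 0.892 0.963
vertex -2.776 1.227 0.799
endloop
endfacet
facet normal -0.701 0.514 -0.494
outer loop
vertex -4.126 1.618 0.266
vertex -3.764 1.953 0.101
vertex -3.875 1.531 -0.181
endloop
endfacet
facet normal -0.525 -0.841 -0.131
outer loop
vertex -4.126 1.618 0.266
vertex -3.875 1.531 -0.181
vertex -3.139 0.892 0.963
endloop
endfacet
facet normal -0.525 -0.841 -0.132
outer loop
vertex -3.139 0.892 0.963
vertex -3.875 1.531 -0.181
vertex -2.887 0.805 0.516
endloop
endfacet
facet normal 0.699 -0.516 0.495
outer loop
vertex -3.139 0.892 0.963
vertex -2.887 0.805 0.516
vertex -2.776 1.227 0.799
endloop
endfacet
facet normal -0.700 0.515 -0.495
outer loop
vertex -3.875 1.531 -0.181
vertex -3.764 1.953 0.101
vertex -3.513 1.866 -0.345
endloop
endfacet
facet normal 0.156 -0.565 -0.810
outer loop
vertex -3.875 1.531 -0.181
vertex -3.513 1.866 -0.345
vertex -2.887 0.805 0.516
endloop
endfacet
facet normal 0.156 -0.565 -0.810
outer loop
vertex -2.887 0.805 0.516
vertex -3.513 1.866 -0.345
vertex -2.525 1.14 0.352
endloop
endfacet
facet normal 0.701 -0.515 0.494
outer loop
vertex -2.887 0.805 0.516
vertex -2.525 1.14 0.352
vertex -2.776 1.227 0.799
endloop
endfacet

endsolid


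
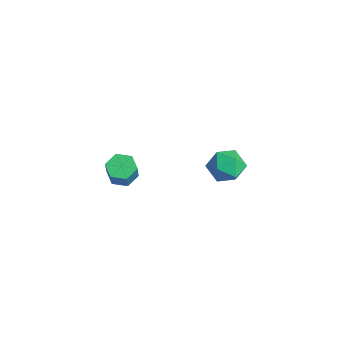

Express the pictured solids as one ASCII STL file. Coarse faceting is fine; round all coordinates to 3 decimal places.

solid 
facet normal -0.446 0.246 -0.860
outer loop
vertex -0.538 -2.475 3.266
vertex -0.985 -3.087 3.323
vertex -1.205 -2.426 3.626
endloop
endfacet
facet normal 0.172 0.967 0.187
outer loop
vertex -0.538 -2.475 3.266
vertex -1.205 -2.426 3.626
vertex 0.092 -2.821 4.479
endloop
endfacet
facet normal 0.172 0.967 0.187
outer loop
vertex 0.092 -2.821 4.479
vertex -1.205 -2.426 3.626
vertex -0.575 -2.772 4.839
endloop
endfacet
facet normal 0.447 -0.245 0.861
outer loop
vertex 0.092 -2.821 4.479
vertex -0.575 -2.772 4.839
vertex -0.355 -3.433 4.537
endloop
endfacet
facet normal -0.447 0.245 -0.860
outer loop
vertex -1.205 -2.426 3.626
vertex -0.985 -3.087 3.323
vertex -1.652 -3.038 3.684
endloop
endfacet
facet normal -0.674 0.540 0.504
outer loop
vertex -1.205 -2.426 3.626
vertex -1.652 -3.038 3.684
vertex -0.575 -2.772 4.839
endloop
endfacet
facet normal -0.674 0.540 0.504
outer loop
vertex -0.575 -2.772 4.839
vertex -1.652 -3.038 3.684
vertex -1.022 -3.384 4.897
endloop
endfacet
facet normal 0.447 -0.245 0.861
outer loop
vertex -0.575 -2.772 4.839
vertex -1.022 -3.384 4.897
vertex -0.355 -3.433 4.537
endloop
endfacet
facet normal -0.447 0.245 -0.860
outer loop
vertex -1.652 -3.038 3.684
vertex -0.985 -3.087 3.323
vertex -1.432 -3.699 3.381
endloop
endfacet
facet normal -0.846 -0.427 0.318
outer loop
vertex -1.652 -3.038 3.684
vertex -1.432 -3.699 3.381
vertex -1.022 -3.384 4.897
endloop
endfacet
facet normal -0.846 -0.427 0.318
outer loop
vertex -1.022 -3.384 4.897
vertex -1.432 -3.699 3.381
vertex -0.802 -4.045 4.594
endloop
endfacet
facet normal 0.446 -0.246 0.860
outer loop
vertex -1.022 -3.384 4.897
vertex -0.802 -4.045 4.594
vertex -0.355 -3.433 4.537
endloop
endfacet
facet normal -0.447 0.245 -0.861
outer loop
vertex -1.432 -3.699 3.381
vertex -0.985 -3.087 3.323
vertex -0.765 -3.748 3.021
endloop
endfacet
facet normal -0.172 -0.967 -0.187
outer loop
vertex -1.432 -3.699 3.381
vertex -0.765 -3.748 3.021
vertex -0.802 -4.045 4.594
endloop
endfacet
facet normal -0.172 -0.967 -0.187
outer loop
vertex -0.802 -4.045 4.594
vertex -0.765 -3.748 3.021
vertex -0.135 -4.094 4.234
endloop
endfacet
facet normal 0.446 -0.246 0.860
outer loop
vertex -0.802 -4.045 4.594
vertex -0.135 -4.094 4.234
vertex -0.355 -3.433 4.537
endloop
endfacet
facet normal -0.447 0.245 -0.861
outer loop
vertex -0.765 -3.748 3.021
vertex -0.985 -3.087 3.323
vertex -0.318 -3.136 2.963
endloop
endfacet
facet normal 0.674 -0.540 -0.504
outer loop
vertex -0.765 -3.748 3.021
vertex -0.318 -3.136 2.963
vertex -0.135 -4.094 4.234
endloop
endfacet
facet normal 0.674 -0.540 -0.504
outer loop
vertex -0.135 -4.094 4.234
vertex -0.318 -3.136 2.963
vertex 0.312 -3.482 4.176
endloop
endfacet
facet normal 0.447 -0.245 0.860
outer loop
vertex -0.135 -4.094 4.234
vertex 0.312 -3.482 4.176
vertex -0.355 -3.433 4.537
endloop
endfacet
facet normal -0.446 0.246 -0.860
outer loop
vertex -0.318 -3.136 2.963
vertex -0.985 -3.087 3.323
vertex -0.538 -2.475 3.266
endloop
endfacet
facet normal 0.846 0.427 -0.318
outer loop
vertex -0.318 -3.136 2.963
vertex -0.538 -2.475 3.266
vertex 0.312 -3.482 4.176
endloop
endfacet
facet normal 0.846 0.427 -0.318
outer loop
vertex 0.312 -3.482 4.176
vertex -0.538 -2.475 3.266
vertex 0.092 -2.821 4.479
endloop
endfacet
facet normal 0.447 -0.245 0.860
outer loop
vertex 0.312 -3.482 4.176
vertex 0.092 -2.821 4.479
vertex -0.355 -3.433 4.537
endloop
endfacet
facet normal -0.175 0.983 0.053
outer loop
vertex -2.491 3.754 0.015
vertex -2.422 3.709 1.085
vertex -1.544 3.897 0.498
endloop
endfacet
facet normal 0.160 0.816 -0.555
outer loop
vertex -2.491 3.754 0.015
vertex -1.544 3.897 0.498
vertex -1.608 3.304 -0.393
endloop
endfacet
facet normal -0.244 0.344 -0.907
outer loop
vertex -2.491 3.754 0.015
vertex -1.608 3.304 -0.393
vertex -2.525 2.749 -0.357
endloop
endfacet
facet normal -0.828 0.219 -0.516
outer loop
vertex -2.491 3.754 0.015
vertex -2.525 2.749 -0.357
vertex -3.028 2.999 0.557
endloop
endfacet
facet normal -0.786 0.614 0.076
outer loop
vertex -2.491 3.754 0.015
vertex -3.028 2.999 0.557
vertex -2.422 3.709 1.085
endloop
endfacet
facet normal 0.775 0.499 -0.388
outer loop
vertex -1.608 3.304 -0.393
vertex -1.544 3.897 0.498
vertex -0.992 2.981 0.423
endloop
endfacet
facet normal 0.234 0.768 0.596
outer loop
vertex -1.544 3.897 0.498
vertex -2.422 3.709 1.085
vertex -1.495 3.231 1.337
endloop
endfacet
facet normal -0.753 0.170 0.636
outer loop
vertex -2.422 3.709 1.085
vertex -3.028 2.999 0.557
vertex -2.412 2.676 1.373
endloop
endfacet
facet normal -0.822 -0.469 -0.324
outer loop
vertex -3.028 2.999 0.557
vertex -2.525 2.749 -0.357
vertex -2.476 2.083 0.482
endloop
endfacet
facet normal 0.123 -0.265 -0.956
outer loop
vertex -2.525 2.749 -0.357
vertex -1.608 3.304 -0.393
vertex -1.598 2.271 -0.105
endloop
endfacet
facet normal 0.828 -0.219 0.516
outer loop
vertex -1.529 2.226 0.965
vertex -0.992 2.981 0.423
vertex -1.495 3.231 1.337
endloop
endfacet
facet normal 0.244 -0.344 0.907
outer loop
vertex -1.529 2.226 0.965
vertex -1.495 3.231 1.337
vertex -2.412 2.676 1.373
endloop
endfacet
facet normal -0.160 -0.816 0.555
outer loop
vertex -1.529 2.226 0.965
vertex -2.412 2.676 1.373
vertex -2.476 2.083 0.482
endloop
endfacet
facet normal 0.175 -0.983 -0.053
outer loop
vertex -1.529 2.226 0.965
vertex -2.476 2.083 0.482
vertex -1.598 2.271 -0.105
endloop
endfacet
facet normal 0.786 -0.614 -0.076
outer loop
vertex -1.529 2.226 0.965
vertex -1.598 2.271 -0.105
vertex -0.992 2.981 0.423
endloop
endfacet
facet normal 0.822 0.469 0.324
outer loop
vertex -1.495 3.231 1.337
vertex -0.992 2.981 0.423
vertex -1.544 3.897 0.498
endloop
endfacet
facet normal -0.123 0.265 0.956
outer loop
vertex -2.412 2.676 1.373
vertex -1.495 3.231 1.337
vertex -2.422 3.709 1.085
endloop
endfacet
facet normal -0.775 -0.499 0.388
outer loop
vertex -2.476 2.083 0.482
vertex -2.412 2.676 1.373
vertex -3.028 2.999 0.557
endloop
endfacet
facet normal -0.234 -0.768 -0.596
outer loop
vertex -1.598 2.271 -0.105
vertex -2.476 2.083 0.482
vertex -2.525 2.749 -0.357
endloop
endfacet
facet normal 0.753 -0.170 -0.636
outer loop
vertex -0.992 2.981 0.423
vertex -1.598 2.271 -0.105
vertex -1.608 3.304 -0.393
endloop
endfacet

endsolid


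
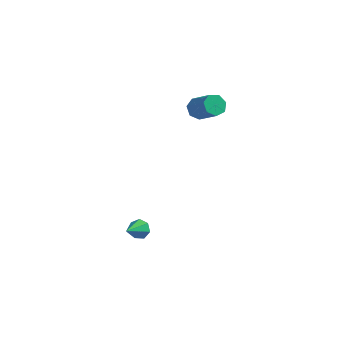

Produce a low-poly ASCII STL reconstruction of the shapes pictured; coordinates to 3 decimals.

solid 
facet normal -0.751 0.318 -0.578
outer loop
vertex -0.702 1.826 1.939
vertex -0.913 2.134 2.383
vertex -0.532 2.298 1.978
endloop
endfacet
facet normal 0.567 -0.137 -0.812
outer loop
vertex -0.702 1.826 1.939
vertex -0.532 2.298 1.978
vertex 0.304 1.399 2.713
endloop
endfacet
facet normal 0.566 -0.138 -0.813
outer loop
vertex 0.304 1.399 2.713
vertex -0.532 2.298 1.978
vertex 0.475 1.871 2.752
endloop
endfacet
facet normal 0.751 -0.320 0.578
outer loop
vertex 0.304 1.399 2.713
vertex 0.475 1.871 2.752
vertex 0.093 1.706 3.157
endloop
endfacet
facet normal -0.751 0.319 -0.578
outer loop
vertex -0.532 2.298 1.978
vertex -0.913 2.134 2.383
vertex -0.649 2.646 2.322
endloop
endfacet
facet normal 0.617 0.648 -0.446
outer loop
vertex -0.532 2.298 1.978
vertex -0.649 2.646 2.322
vertex 0.475 1.871 2.752
endloop
endfacet
facet normal 0.617 0.648 -0.446
outer loop
vertex 0.475 1.871 2.752
vertex -0.649 2.646 2.322
vertex 0.358 2.219 3.096
endloop
endfacet
facet normal 0.751 -0.319 0.578
outer loop
vertex 0.475 1.871 2.752
vertex 0.358 2.219 3.096
vertex 0.093 1.706 3.157
endloop
endfacet
facet normal -0.751 0.318 -0.578
outer loop
vertex -0.649 2.646 2.322
vertex -0.913 2.134 2.383
vertex -0.965 2.609 2.712
endloop
endfacet
facet normal 0.204 0.945 0.255
outer loop
vertex -0.649 2.646 2.322
vertex -0.965 2.609 2.712
vertex 0.358 2.219 3.096
endloop
endfacet
facet normal 0.204 0.945 0.257
outer loop
vertex 0.358 2.219 3.096
vertex -0.965 2.609 2.712
vertex 0.042 2.181 3.486
endloop
endfacet
facet normal 0.751 -0.319 0.578
outer loop
vertex 0.358 2.219 3.096
vertex 0.042 2.181 3.486
vertex 0.093 1.706 3.157
endloop
endfacet
facet normal -0.751 0.318 -0.578
outer loop
vertex -0.965 2.609 2.712
vertex -0.913 2.134 2.383
vertex -1.242 2.213 2.854
endloop
endfacet
facet normal -0.364 0.529 0.766
outer loop
vertex -0.965 2.609 2.712
vertex -1.242 2.213 2.854
vertex 0.042 2.181 3.486
endloop
endfacet
facet normal -0.364 0.530 0.766
outer loop
vertex 0.042 2.181 3.486
vertex -1.242 2.213 2.854
vertex -0.235 1.786 3.628
endloop
endfacet
facet normal 0.751 -0.319 0.577
outer loop
vertex 0.042 2.181 3.486
vertex -0.235 1.786 3.628
vertex 0.093 1.706 3.157
endloop
endfacet
facet normal -0.751 0.319 -0.578
outer loop
vertex -1.242 2.213 2.854
vertex -0.913 2.134 2.383
vertex -1.272 1.758 2.642
endloop
endfacet
facet normal -0.657 -0.282 0.699
outer loop
vertex -1.242 2.213 2.854
vertex -1.272 1.758 2.642
vertex -0.235 1.786 3.628
endloop
endfacet
facet normal -0.657 -0.282 0.699
outer loop
vertex -0.235 1.786 3.628
vertex -1.272 1.758 2.642
vertex -0.265 1.331 3.416
endloop
endfacet
facet normal 0.752 -0.319 0.578
outer loop
vertex -0.235 1.786 3.628
vertex -0.265 1.331 3.416
vertex 0.093 1.706 3.157
endloop
endfacet
facet normal -0.751 0.320 -0.577
outer loop
vertex -1.272 1.758 2.642
vertex -0.913 2.134 2.383
vertex -1.032 1.586 2.234
endloop
endfacet
facet normal -0.455 -0.884 0.105
outer loop
vertex -1.272 1.758 2.642
vertex -1.032 1.586 2.234
vertex -0.265 1.331 3.416
endloop
endfacet
facet normal -0.457 -0.883 0.106
outer loop
vertex -0.265 1.331 3.416
vertex -1.032 1.586 2.234
vertex -0.025 1.158 3.008
endloop
endfacet
facet normal 0.752 -0.319 0.577
outer loop
vertex -0.265 1.331 3.416
vertex -0.025 1.158 3.008
vertex 0.093 1.706 3.157
endloop
endfacet
facet normal -0.750 0.320 -0.579
outer loop
vertex -1.032 1.586 2.234
vertex -0.913 2.134 2.383
vertex -0.702 1.826 1.939
endloop
endfacet
facet normal 0.088 -0.819 -0.567
outer loop
vertex -1.032 1.586 2.234
vertex -0.702 1.826 1.939
vertex -0.025 1.158 3.008
endloop
endfacet
facet normal 0.090 -0.818 -0.568
outer loop
vertex -0.025 1.158 3.008
vertex -0.702 1.826 1.939
vertex 0.304 1.399 2.713
endloop
endfacet
facet normal 0.751 -0.319 0.578
outer loop
vertex -0.025 1.158 3.008
vertex 0.304 1.399 2.713
vertex 0.093 1.706 3.157
endloop
endfacet
facet normal 0.082 0.885 -0.458
outer loop
vertex -1.298 -1.778 -2.589
vertex -1.614 -1.944 -2.967
vertex -1.738 -1.703 -2.523
endloop
endfacet
facet normal 0.158 0.060 0.986
outer loop
vertex -1.298 -1.778 -2.589
vertex -1.738 -1.703 -2.523
vertex -1.706 -2.936 -2.453
endloop
endfacet
facet normal 0.081 0.885 -0.458
outer loop
vertex -1.738 -1.703 -2.523
vertex -1.614 -1.944 -2.967
vertex -2.085 -1.81 -2.791
endloop
endfacet
facet normal -0.617 0.029 0.787
outer loop
vertex -1.738 -1.703 -2.523
vertex -2.085 -1.81 -2.791
vertex -1.706 -2.936 -2.453
endloop
endfacet
facet normal 0.080 0.885 -0.459
outer loop
vertex -2.085 -1.81 -2.791
vertex -1.614 -1.944 -2.967
vertex -2.077 -2.018 -3.191
endloop
endfacet
facet normal -0.951 -0.282 0.128
outer loop
vertex -2.085 -1.81 -2.791
vertex -2.077 -2.018 -3.191
vertex -1.706 -2.936 -2.453
endloop
endfacet
facet normal 0.081 0.884 -0.460
outer loop
vertex -2.077 -2.018 -3.191
vertex -1.614 -1.944 -2.967
vertex -1.721 -2.171 -3.422
endloop
endfacet
facet normal -0.593 -0.636 -0.493
outer loop
vertex -2.077 -2.018 -3.191
vertex -1.721 -2.171 -3.422
vertex -1.706 -2.936 -2.453
endloop
endfacet
facet normal 0.082 0.884 -0.460
outer loop
vertex -1.721 -2.171 -3.422
vertex -1.614 -1.944 -2.967
vertex -1.284 -2.153 -3.31
endloop
endfacet
facet normal 0.188 -0.769 -0.610
outer loop
vertex -1.721 -2.171 -3.422
vertex -1.284 -2.153 -3.31
vertex -1.706 -2.936 -2.453
endloop
endfacet
facet normal 0.083 0.884 -0.459
outer loop
vertex -1.284 -2.153 -3.31
vertex -1.614 -1.944 -2.967
vertex -1.096 -1.978 -2.939
endloop
endfacet
facet normal 0.804 -0.580 -0.134
outer loop
vertex -1.284 -2.153 -3.31
vertex -1.096 -1.978 -2.939
vertex -1.706 -2.936 -2.453
endloop
endfacet
facet normal 0.083 0.885 -0.458
outer loop
vertex -1.096 -1.978 -2.939
vertex -1.614 -1.944 -2.967
vertex -1.298 -1.778 -2.589
endloop
endfacet
facet normal 0.790 -0.211 0.576
outer loop
vertex -1.096 -1.978 -2.939
vertex -1.298 -1.778 -2.589
vertex -1.706 -2.936 -2.453
endloop
endfacet

endsolid


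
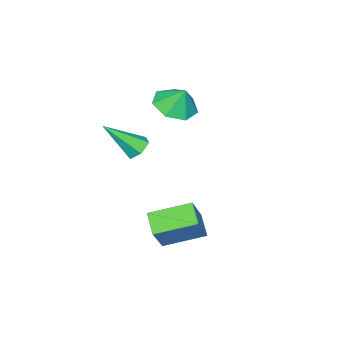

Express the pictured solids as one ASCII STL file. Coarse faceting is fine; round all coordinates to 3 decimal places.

solid 
facet normal -0.482 0.529 -0.699
outer loop
vertex -0.59 -2.047 1.598
vertex -0.976 -2.511 1.513
vertex -1.103 -2.081 1.926
endloop
endfacet
facet normal 0.368 0.670 0.645
outer loop
vertex -0.59 -2.047 1.598
vertex -1.103 -2.081 1.926
vertex -0.084 -3.489 2.807
endloop
endfacet
facet normal -0.483 0.528 -0.699
outer loop
vertex -1.103 -2.081 1.926
vertex -0.976 -2.511 1.513
vertex -1.489 -2.546 1.841
endloop
endfacet
facet normal -0.451 0.216 0.866
outer loop
vertex -1.103 -2.081 1.926
vertex -1.489 -2.546 1.841
vertex -0.084 -3.489 2.807
endloop
endfacet
facet normal -0.483 0.528 -0.699
outer loop
vertex -1.489 -2.546 1.841
vertex -0.976 -2.511 1.513
vertex -1.362 -2.976 1.428
endloop
endfacet
facet normal -0.686 -0.599 0.413
outer loop
vertex -1.489 -2.546 1.841
vertex -1.362 -2.976 1.428
vertex -0.084 -3.489 2.807
endloop
endfacet
facet normal -0.481 0.528 -0.700
outer loop
vertex -1.362 -2.976 1.428
vertex -0.976 -2.511 1.513
vertex -0.848 -2.942 1.1
endloop
endfacet
facet normal -0.103 -0.960 -0.261
outer loop
vertex -1.362 -2.976 1.428
vertex -0.848 -2.942 1.1
vertex -0.084 -3.489 2.807
endloop
endfacet
facet normal -0.482 0.527 -0.700
outer loop
vertex -0.848 -2.942 1.1
vertex -0.976 -2.511 1.513
vertex -0.463 -2.477 1.185
endloop
endfacet
facet normal 0.716 -0.505 -0.482
outer loop
vertex -0.848 -2.942 1.1
vertex -0.463 -2.477 1.185
vertex -0.084 -3.489 2.807
endloop
endfacet
facet normal -0.482 0.529 -0.699
outer loop
vertex -0.463 -2.477 1.185
vertex -0.976 -2.511 1.513
vertex -0.59 -2.047 1.598
endloop
endfacet
facet normal 0.951 0.309 -0.029
outer loop
vertex -0.463 -2.477 1.185
vertex -0.59 -2.047 1.598
vertex -0.084 -3.489 2.807
endloop
endfacet
facet normal 0.015 -0.452 -0.892
outer loop
vertex -2.683 -2.548 2.409
vertex -3.622 -2.806 2.524
vertex -3.257 -1.992 2.118
endloop
endfacet
facet normal 0.564 0.756 0.333
outer loop
vertex -2.683 -2.548 2.409
vertex -3.257 -1.992 2.118
vertex -3.638 -2.314 3.496
endloop
endfacet
facet normal 0.016 -0.452 -0.892
outer loop
vertex -3.257 -1.992 2.118
vertex -3.622 -2.806 2.524
vertex -4.105 -2.049 2.132
endloop
endfacet
facet normal -0.062 0.976 0.211
outer loop
vertex -3.257 -1.992 2.118
vertex -4.105 -2.049 2.132
vertex -3.638 -2.314 3.496
endloop
endfacet
facet normal 0.016 -0.452 -0.892
outer loop
vertex -4.105 -2.049 2.132
vertex -3.622 -2.806 2.524
vertex -4.589 -2.676 2.441
endloop
endfacet
facet normal -0.648 0.674 0.353
outer loop
vertex -4.105 -2.049 2.132
vertex -4.589 -2.676 2.441
vertex -3.638 -2.314 3.496
endloop
endfacet
facet normal 0.016 -0.451 -0.892
outer loop
vertex -4.589 -2.676 2.441
vertex -3.622 -2.806 2.524
vertex -4.345 -3.401 2.812
endloop
endfacet
facet normal -0.754 0.080 0.652
outer loop
vertex -4.589 -2.676 2.441
vertex -4.345 -3.401 2.812
vertex -3.638 -2.314 3.496
endloop
endfacet
facet normal 0.016 -0.451 -0.892
outer loop
vertex -4.345 -3.401 2.812
vertex -3.622 -2.806 2.524
vertex -3.556 -3.678 2.966
endloop
endfacet
facet normal -0.299 -0.361 0.883
outer loop
vertex -4.345 -3.401 2.812
vertex -3.556 -3.678 2.966
vertex -3.638 -2.314 3.496
endloop
endfacet
facet normal 0.015 -0.451 -0.892
outer loop
vertex -3.556 -3.678 2.966
vertex -3.622 -2.806 2.524
vertex -2.816 -3.299 2.787
endloop
endfacet
facet normal 0.373 -0.316 0.872
outer loop
vertex -3.556 -3.678 2.966
vertex -2.816 -3.299 2.787
vertex -3.638 -2.314 3.496
endloop
endfacet
facet normal 0.015 -0.452 -0.892
outer loop
vertex -2.816 -3.299 2.787
vertex -3.622 -2.806 2.524
vertex -2.683 -2.548 2.409
endloop
endfacet
facet normal 0.758 0.181 0.627
outer loop
vertex -2.816 -3.299 2.787
vertex -2.683 -2.548 2.409
vertex -3.638 -2.314 3.496
endloop
endfacet
facet normal -0.560 -0.167 -0.811
outer loop
vertex 0.272 -0.629 -1.335
vertex -0.827 0.608 -0.83
vertex 0.83 0.084 -1.867
endloop
endfacet
facet normal 0.635 -0.715 -0.292
outer loop
vertex 1.727 0.352 -0.57
vertex 0.272 -0.629 -1.335
vertex 0.83 0.084 -1.867
endloop
endfacet
facet normal -0.561 -0.168 -0.811
outer loop
vertex 0.83 0.084 -1.867
vertex -0.827 0.608 -0.83
vertex -0.269 1.321 -1.363
endloop
endfacet
facet normal 0.531 0.679 -0.507
outer loop
vertex -0.269 1.321 -1.363
vertex 1.727 0.352 -0.57
vertex 0.83 0.084 -1.867
endloop
endfacet
facet normal -0.531 -0.679 0.507
outer loop
vertex 0.272 -0.629 -1.335
vertex 0.07 0.876 0.467
vertex -0.827 0.608 -0.83
endloop
endfacet
facet normal 0.635 -0.715 -0.291
outer loop
vertex 1.169 -0.361 -0.037
vertex 0.272 -0.629 -1.335
vertex 1.727 0.352 -0.57
endloop
endfacet
facet normal -0.531 -0.679 0.507
outer loop
vertex 1.169 -0.361 -0.037
vertex 0.07 0.876 0.467
vertex 0.272 -0.629 -1.335
endloop
endfacet
facet normal -0.635 0.715 0.292
outer loop
vertex -0.827 0.608 -0.83
vertex 0.07 0.876 0.467
vertex -0.269 1.321 -1.363
endloop
endfacet
facet normal 0.531 0.679 -0.507
outer loop
vertex 0.628 1.589 -0.065
vertex 1.727 0.352 -0.57
vertex -0.269 1.321 -1.363
endloop
endfacet
facet normal -0.636 0.715 0.292
outer loop
vertex -0.269 1.321 -1.363
vertex 0.07 0.876 0.467
vertex 0.628 1.589 -0.065
endloop
endfacet
facet normal 0.561 0.167 0.811
outer loop
vertex 0.628 1.589 -0.065
vertex 1.169 -0.361 -0.037
vertex 1.727 0.352 -0.57
endloop
endfacet
facet normal 0.560 0.167 0.811
outer loop
vertex 0.07 0.876 0.467
vertex 1.169 -0.361 -0.037
vertex 0.628 1.589 -0.065
endloop
endfacet

endsolid


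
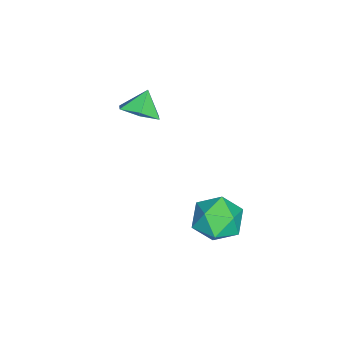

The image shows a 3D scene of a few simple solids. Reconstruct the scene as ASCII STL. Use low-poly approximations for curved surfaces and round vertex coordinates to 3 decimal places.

solid 
facet normal 0.636 -0.134 -0.760
outer loop
vertex -0.936 -4.152 -2.578
vertex -1.384 -3.513 -3.065
vertex -0.682 -3.27 -2.521
endloop
endfacet
facet normal 0.208 -0.123 0.971
outer loop
vertex -0.936 -4.152 -2.578
vertex -0.682 -3.27 -2.521
vertex -2.076 -3.367 -2.235
endloop
endfacet
facet normal 0.635 -0.133 -0.761
outer loop
vertex -0.682 -3.27 -2.521
vertex -1.384 -3.513 -3.065
vertex -1.13 -2.63 -3.007
endloop
endfacet
facet normal 0.109 0.649 0.753
outer loop
vertex -0.682 -3.27 -2.521
vertex -1.13 -2.63 -3.007
vertex -2.076 -3.367 -2.235
endloop
endfacet
facet normal 0.635 -0.133 -0.761
outer loop
vertex -1.13 -2.63 -3.007
vertex -1.384 -3.513 -3.065
vertex -1.832 -2.873 -3.551
endloop
endfacet
facet normal -0.473 0.850 0.231
outer loop
vertex -1.13 -2.63 -3.007
vertex -1.832 -2.873 -3.551
vertex -2.076 -3.367 -2.235
endloop
endfacet
facet normal 0.635 -0.133 -0.761
outer loop
vertex -1.832 -2.873 -3.551
vertex -1.384 -3.513 -3.065
vertex -2.085 -3.755 -3.608
endloop
endfacet
facet normal -0.957 0.279 -0.073
outer loop
vertex -1.832 -2.873 -3.551
vertex -2.085 -3.755 -3.608
vertex -2.076 -3.367 -2.235
endloop
endfacet
facet normal 0.635 -0.133 -0.761
outer loop
vertex -2.085 -3.755 -3.608
vertex -1.384 -3.513 -3.065
vertex -1.637 -4.395 -3.122
endloop
endfacet
facet normal -0.859 -0.491 0.145
outer loop
vertex -2.085 -3.755 -3.608
vertex -1.637 -4.395 -3.122
vertex -2.076 -3.367 -2.235
endloop
endfacet
facet normal 0.636 -0.133 -0.760
outer loop
vertex -1.637 -4.395 -3.122
vertex -1.384 -3.513 -3.065
vertex -0.936 -4.152 -2.578
endloop
endfacet
facet normal -0.277 -0.693 0.666
outer loop
vertex -1.637 -4.395 -3.122
vertex -0.936 -4.152 -2.578
vertex -2.076 -3.367 -2.235
endloop
endfacet
facet normal 0.181 0.163 0.970
outer loop
vertex 3.511 1.503 -3.064
vertex 2.712 0.853 -2.806
vertex 3.693 0.466 -2.924
endloop
endfacet
facet normal 0.780 0.216 0.587
outer loop
vertex 3.511 1.503 -3.064
vertex 3.693 0.466 -2.924
vertex 4.155 0.983 -3.729
endloop
endfacet
facet normal 0.683 0.725 0.094
outer loop
vertex 3.511 1.503 -3.064
vertex 4.155 0.983 -3.729
vertex 3.458 1.689 -4.108
endloop
endfacet
facet normal 0.023 0.984 0.174
outer loop
vertex 3.511 1.503 -3.064
vertex 3.458 1.689 -4.108
vertex 2.566 1.609 -3.538
endloop
endfacet
facet normal -0.287 0.637 0.715
outer loop
vertex 3.511 1.503 -3.064
vertex 2.566 1.609 -3.538
vertex 2.712 0.853 -2.806
endloop
endfacet
facet normal 0.881 -0.403 0.247
outer loop
vertex 4.155 0.983 -3.729
vertex 3.693 0.466 -2.924
vertex 3.754 0.011 -3.882
endloop
endfacet
facet normal -0.089 -0.490 0.867
outer loop
vertex 3.693 0.466 -2.924
vertex 2.712 0.853 -2.806
vertex 2.862 -0.069 -3.312
endloop
endfacet
facet normal -0.846 0.277 0.455
outer loop
vertex 2.712 0.853 -2.806
vertex 2.566 1.609 -3.538
vertex 2.165 0.637 -3.691
endloop
endfacet
facet normal -0.344 0.839 -0.421
outer loop
vertex 2.566 1.609 -3.538
vertex 3.458 1.689 -4.108
vertex 2.627 1.154 -4.496
endloop
endfacet
facet normal 0.723 0.419 -0.549
outer loop
vertex 3.458 1.689 -4.108
vertex 4.155 0.983 -3.729
vertex 3.608 0.767 -4.614
endloop
endfacet
facet normal -0.023 -0.984 -0.174
outer loop
vertex 2.809 0.117 -4.356
vertex 3.754 0.011 -3.882
vertex 2.862 -0.069 -3.312
endloop
endfacet
facet normal -0.683 -0.725 -0.094
outer loop
vertex 2.809 0.117 -4.356
vertex 2.862 -0.069 -3.312
vertex 2.165 0.637 -3.691
endloop
endfacet
facet normal -0.780 -0.216 -0.587
outer loop
vertex 2.809 0.117 -4.356
vertex 2.165 0.637 -3.691
vertex 2.627 1.154 -4.496
endloop
endfacet
facet normal -0.181 -0.163 -0.970
outer loop
vertex 2.809 0.117 -4.356
vertex 2.627 1.154 -4.496
vertex 3.608 0.767 -4.614
endloop
endfacet
facet normal 0.287 -0.637 -0.715
outer loop
vertex 2.809 0.117 -4.356
vertex 3.608 0.767 -4.614
vertex 3.754 0.011 -3.882
endloop
endfacet
facet normal 0.344 -0.839 0.421
outer loop
vertex 2.862 -0.069 -3.312
vertex 3.754 0.011 -3.882
vertex 3.693 0.466 -2.924
endloop
endfacet
facet normal -0.723 -0.419 0.549
outer loop
vertex 2.165 0.637 -3.691
vertex 2.862 -0.069 -3.312
vertex 2.712 0.853 -2.806
endloop
endfacet
facet normal -0.881 0.403 -0.247
outer loop
vertex 2.627 1.154 -4.496
vertex 2.165 0.637 -3.691
vertex 2.566 1.609 -3.538
endloop
endfacet
facet normal 0.089 0.490 -0.867
outer loop
vertex 3.608 0.767 -4.614
vertex 2.627 1.154 -4.496
vertex 3.458 1.689 -4.108
endloop
endfacet
facet normal 0.846 -0.277 -0.455
outer loop
vertex 3.754 0.011 -3.882
vertex 3.608 0.767 -4.614
vertex 4.155 0.983 -3.729
endloop
endfacet

endsolid


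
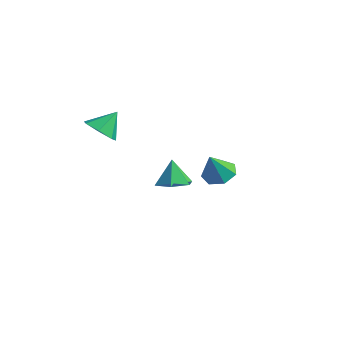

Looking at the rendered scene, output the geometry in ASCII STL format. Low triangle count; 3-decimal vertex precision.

solid 
facet normal 0.082 0.396 -0.914
outer loop
vertex 2.523 -1.046 2.083
vertex 1.858 -0.556 2.236
vertex 2.671 -0.396 2.378
endloop
endfacet
facet normal 0.825 -0.379 0.421
outer loop
vertex 2.523 -1.046 2.083
vertex 2.671 -0.396 2.378
vertex 1.742 -1.124 3.544
endloop
endfacet
facet normal 0.081 0.398 -0.914
outer loop
vertex 2.671 -0.396 2.378
vertex 1.858 -0.556 2.236
vertex 2.206 0.133 2.567
endloop
endfacet
facet normal 0.639 0.311 0.703
outer loop
vertex 2.671 -0.396 2.378
vertex 2.206 0.133 2.567
vertex 1.742 -1.124 3.544
endloop
endfacet
facet normal 0.082 0.398 -0.914
outer loop
vertex 2.206 0.133 2.567
vertex 1.858 -0.556 2.236
vertex 1.48 0.144 2.507
endloop
endfacet
facet normal -0.055 0.625 0.778
outer loop
vertex 2.206 0.133 2.567
vertex 1.48 0.144 2.507
vertex 1.742 -1.124 3.544
endloop
endfacet
facet normal 0.081 0.398 -0.914
outer loop
vertex 1.48 0.144 2.507
vertex 1.858 -0.556 2.236
vertex 1.038 -0.373 2.243
endloop
endfacet
facet normal -0.738 0.330 0.589
outer loop
vertex 1.48 0.144 2.507
vertex 1.038 -0.373 2.243
vertex 1.742 -1.124 3.544
endloop
endfacet
facet normal 0.081 0.398 -0.914
outer loop
vertex 1.038 -0.373 2.243
vertex 1.858 -0.556 2.236
vertex 1.214 -1.027 1.974
endloop
endfacet
facet normal -0.893 -0.355 0.278
outer loop
vertex 1.038 -0.373 2.243
vertex 1.214 -1.027 1.974
vertex 1.742 -1.124 3.544
endloop
endfacet
facet normal 0.082 0.397 -0.914
outer loop
vertex 1.214 -1.027 1.974
vertex 1.858 -0.556 2.236
vertex 1.875 -1.327 1.903
endloop
endfacet
facet normal -0.405 -0.911 0.080
outer loop
vertex 1.214 -1.027 1.974
vertex 1.875 -1.327 1.903
vertex 1.742 -1.124 3.544
endloop
endfacet
facet normal 0.082 0.397 -0.914
outer loop
vertex 1.875 -1.327 1.903
vertex 1.858 -0.556 2.236
vertex 2.523 -1.046 2.083
endloop
endfacet
facet normal 0.360 -0.922 0.143
outer loop
vertex 1.875 -1.327 1.903
vertex 2.523 -1.046 2.083
vertex 1.742 -1.124 3.544
endloop
endfacet
facet normal 0.293 -0.290 -0.911
outer loop
vertex -2.133 2.699 -1.986
vertex -2.612 1.874 -1.877
vertex -3.051 2.636 -2.261
endloop
endfacet
facet normal -0.128 0.971 0.204
outer loop
vertex -2.133 2.699 -1.986
vertex -3.051 2.636 -2.261
vertex -3.028 2.286 -0.583
endloop
endfacet
facet normal 0.293 -0.290 -0.911
outer loop
vertex -3.051 2.636 -2.261
vertex -2.612 1.874 -1.877
vertex -3.529 1.811 -2.152
endloop
endfacet
facet normal -0.852 0.509 0.118
outer loop
vertex -3.051 2.636 -2.261
vertex -3.529 1.811 -2.152
vertex -3.028 2.286 -0.583
endloop
endfacet
facet normal 0.293 -0.292 -0.911
outer loop
vertex -3.529 1.811 -2.152
vertex -2.612 1.874 -1.877
vertex -3.091 1.049 -1.767
endloop
endfacet
facet normal -0.873 -0.313 0.374
outer loop
vertex -3.529 1.811 -2.152
vertex -3.091 1.049 -1.767
vertex -3.028 2.286 -0.583
endloop
endfacet
facet normal 0.293 -0.291 -0.911
outer loop
vertex -3.091 1.049 -1.767
vertex -2.612 1.874 -1.877
vertex -2.173 1.111 -1.492
endloop
endfacet
facet normal -0.169 -0.677 0.716
outer loop
vertex -3.091 1.049 -1.767
vertex -2.173 1.111 -1.492
vertex -3.028 2.286 -0.583
endloop
endfacet
facet normal 0.293 -0.291 -0.911
outer loop
vertex -2.173 1.111 -1.492
vertex -2.612 1.874 -1.877
vertex -1.694 1.936 -1.601
endloop
endfacet
facet normal 0.556 -0.217 0.803
outer loop
vertex -2.173 1.111 -1.492
vertex -1.694 1.936 -1.601
vertex -3.028 2.286 -0.583
endloop
endfacet
facet normal 0.293 -0.291 -0.911
outer loop
vertex -1.694 1.936 -1.601
vertex -2.612 1.874 -1.877
vertex -2.133 2.699 -1.986
endloop
endfacet
facet normal 0.576 0.607 0.547
outer loop
vertex -1.694 1.936 -1.601
vertex -2.133 2.699 -1.986
vertex -3.028 2.286 -0.583
endloop
endfacet
facet normal -0.201 -0.701 -0.684
outer loop
vertex -3.234 -1.851 3.027
vertex -4.135 -1.623 3.058
vertex -3.468 -1.278 2.509
endloop
endfacet
facet normal 0.901 0.429 0.068
outer loop
vertex -3.234 -1.851 3.027
vertex -3.468 -1.278 2.509
vertex -3.865 -0.677 3.982
endloop
endfacet
facet normal -0.201 -0.701 -0.685
outer loop
vertex -3.468 -1.278 2.509
vertex -4.135 -1.623 3.058
vertex -4.205 -0.965 2.405
endloop
endfacet
facet normal 0.408 0.878 -0.248
outer loop
vertex -3.468 -1.278 2.509
vertex -4.205 -0.965 2.405
vertex -3.865 -0.677 3.982
endloop
endfacet
facet normal -0.201 -0.701 -0.685
outer loop
vertex -4.205 -0.965 2.405
vertex -4.135 -1.623 3.058
vertex -4.889 -1.147 2.792
endloop
endfacet
facet normal -0.311 0.945 -0.105
outer loop
vertex -4.205 -0.965 2.405
vertex -4.889 -1.147 2.792
vertex -3.865 -0.677 3.982
endloop
endfacet
facet normal -0.200 -0.700 -0.685
outer loop
vertex -4.889 -1.147 2.792
vertex -4.135 -1.623 3.058
vertex -5.006 -1.688 3.379
endloop
endfacet
facet normal -0.718 0.578 0.389
outer loop
vertex -4.889 -1.147 2.792
vertex -5.006 -1.688 3.379
vertex -3.865 -0.677 3.982
endloop
endfacet
facet normal -0.200 -0.701 -0.685
outer loop
vertex -5.006 -1.688 3.379
vertex -4.135 -1.623 3.058
vertex -4.467 -2.18 3.725
endloop
endfacet
facet normal -0.504 0.054 0.862
outer loop
vertex -5.006 -1.688 3.379
vertex -4.467 -2.18 3.725
vertex -3.865 -0.677 3.982
endloop
endfacet
facet normal -0.200 -0.701 -0.685
outer loop
vertex -4.467 -2.18 3.725
vertex -4.135 -1.623 3.058
vertex -3.679 -2.252 3.568
endloop
endfacet
facet normal 0.170 -0.232 0.958
outer loop
vertex -4.467 -2.18 3.725
vertex -3.679 -2.252 3.568
vertex -3.865 -0.677 3.982
endloop
endfacet
facet normal -0.201 -0.701 -0.685
outer loop
vertex -3.679 -2.252 3.568
vertex -4.135 -1.623 3.058
vertex -3.234 -1.851 3.027
endloop
endfacet
facet normal 0.794 -0.065 0.605
outer loop
vertex -3.679 -2.252 3.568
vertex -3.234 -1.851 3.027
vertex -3.865 -0.677 3.982
endloop
endfacet

endsolid


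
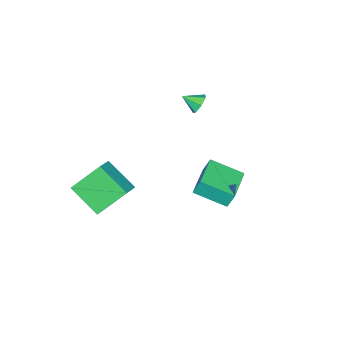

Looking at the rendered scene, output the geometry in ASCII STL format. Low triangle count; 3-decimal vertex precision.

solid 
facet normal -0.831 -0.316 -0.458
outer loop
vertex 3.806 -5.021 -0.333
vertex 2.665 -4.084 1.089
vertex 3.786 -3.349 -1.45
endloop
endfacet
facet normal 0.556 -0.457 -0.694
outer loop
vertex 4.875 -2.936 -0.849
vertex 3.806 -5.021 -0.333
vertex 3.786 -3.349 -1.45
endloop
endfacet
facet normal -0.831 -0.315 -0.458
outer loop
vertex 3.786 -3.349 -1.45
vertex 2.665 -4.084 1.089
vertex 2.646 -2.413 -0.027
endloop
endfacet
facet normal -0.009 0.832 -0.555
outer loop
vertex 2.646 -2.413 -0.027
vertex 4.875 -2.936 -0.849
vertex 3.786 -3.349 -1.45
endloop
endfacet
facet normal 0.009 -0.832 0.555
outer loop
vertex 3.806 -5.021 -0.333
vertex 3.754 -3.671 1.69
vertex 2.665 -4.084 1.089
endloop
endfacet
facet normal 0.557 -0.457 -0.694
outer loop
vertex 4.894 -4.607 0.267
vertex 3.806 -5.021 -0.333
vertex 4.875 -2.936 -0.849
endloop
endfacet
facet normal 0.010 -0.832 0.555
outer loop
vertex 4.894 -4.607 0.267
vertex 3.754 -3.671 1.69
vertex 3.806 -5.021 -0.333
endloop
endfacet
facet normal -0.556 0.457 0.694
outer loop
vertex 2.665 -4.084 1.089
vertex 3.754 -3.671 1.69
vertex 2.646 -2.413 -0.027
endloop
endfacet
facet normal -0.010 0.831 -0.556
outer loop
vertex 3.734 -1.999 0.573
vertex 4.875 -2.936 -0.849
vertex 2.646 -2.413 -0.027
endloop
endfacet
facet normal -0.557 0.457 0.694
outer loop
vertex 2.646 -2.413 -0.027
vertex 3.754 -3.671 1.69
vertex 3.734 -1.999 0.573
endloop
endfacet
facet normal 0.831 0.316 0.459
outer loop
vertex 3.734 -1.999 0.573
vertex 4.894 -4.607 0.267
vertex 4.875 -2.936 -0.849
endloop
endfacet
facet normal 0.831 0.316 0.458
outer loop
vertex 3.754 -3.671 1.69
vertex 4.894 -4.607 0.267
vertex 3.734 -1.999 0.573
endloop
endfacet
facet normal -0.915 -0.404 0.003
outer loop
vertex -0.244 -0.014 1.487
vertex -0.94 1.556 0.798
vertex -0.095 -0.359 0.55
endloop
endfacet
facet normal 0.376 -0.849 0.372
outer loop
vertex 1.68 0.424 0.542
vertex -0.244 -0.014 1.487
vertex -0.095 -0.359 0.55
endloop
endfacet
facet normal -0.915 -0.404 0.004
outer loop
vertex -0.095 -0.359 0.55
vertex -0.94 1.556 0.798
vertex -0.791 1.21 -0.14
endloop
endfacet
facet normal 0.147 -0.343 -0.928
outer loop
vertex -0.791 1.21 -0.14
vertex 1.68 0.424 0.542
vertex -0.095 -0.359 0.55
endloop
endfacet
facet normal -0.147 0.342 0.928
outer loop
vertex -0.244 -0.014 1.487
vertex 0.835 2.339 0.79
vertex -0.94 1.556 0.798
endloop
endfacet
facet normal 0.376 -0.848 0.373
outer loop
vertex 1.531 0.77 1.48
vertex -0.244 -0.014 1.487
vertex 1.68 0.424 0.542
endloop
endfacet
facet normal -0.148 0.343 0.928
outer loop
vertex 1.531 0.77 1.48
vertex 0.835 2.339 0.79
vertex -0.244 -0.014 1.487
endloop
endfacet
facet normal -0.376 0.848 -0.373
outer loop
vertex -0.94 1.556 0.798
vertex 0.835 2.339 0.79
vertex -0.791 1.21 -0.14
endloop
endfacet
facet normal 0.147 -0.342 -0.928
outer loop
vertex 0.984 1.994 -0.147
vertex 1.68 0.424 0.542
vertex -0.791 1.21 -0.14
endloop
endfacet
facet normal -0.376 0.848 -0.372
outer loop
vertex -0.791 1.21 -0.14
vertex 0.835 2.339 0.79
vertex 0.984 1.994 -0.147
endloop
endfacet
facet normal 0.915 0.404 -0.004
outer loop
vertex 0.984 1.994 -0.147
vertex 1.531 0.77 1.48
vertex 1.68 0.424 0.542
endloop
endfacet
facet normal 0.915 0.404 -0.003
outer loop
vertex 0.835 2.339 0.79
vertex 1.531 0.77 1.48
vertex 0.984 1.994 -0.147
endloop
endfacet
facet normal -0.411 0.782 -0.469
outer loop
vertex -2.434 -2.843 2.077
vertex -2.8 -2.722 2.6
vertex -2.208 -2.495 2.459
endloop
endfacet
facet normal 0.915 -0.311 -0.258
outer loop
vertex -2.434 -2.843 2.077
vertex -2.208 -2.495 2.459
vertex -2.38 -3.518 3.08
endloop
endfacet
facet normal -0.411 0.781 -0.470
outer loop
vertex -2.208 -2.495 2.459
vertex -2.8 -2.722 2.6
vertex -2.428 -2.317 2.947
endloop
endfacet
facet normal 0.919 0.079 0.385
outer loop
vertex -2.208 -2.495 2.459
vertex -2.428 -2.317 2.947
vertex -2.38 -3.518 3.08
endloop
endfacet
facet normal -0.412 0.781 -0.470
outer loop
vertex -2.428 -2.317 2.947
vertex -2.8 -2.722 2.6
vertex -2.928 -2.444 3.174
endloop
endfacet
facet normal 0.386 0.117 0.915
outer loop
vertex -2.428 -2.317 2.947
vertex -2.928 -2.444 3.174
vertex -2.38 -3.518 3.08
endloop
endfacet
facet normal -0.413 0.780 -0.470
outer loop
vertex -2.928 -2.444 3.174
vertex -2.8 -2.722 2.6
vertex -3.332 -2.781 2.969
endloop
endfacet
facet normal -0.284 -0.226 0.932
outer loop
vertex -2.928 -2.444 3.174
vertex -3.332 -2.781 2.969
vertex -2.38 -3.518 3.08
endloop
endfacet
facet normal -0.413 0.780 -0.470
outer loop
vertex -3.332 -2.781 2.969
vertex -2.8 -2.722 2.6
vertex -3.335 -3.073 2.487
endloop
endfacet
facet normal -0.585 -0.692 0.423
outer loop
vertex -3.332 -2.781 2.969
vertex -3.335 -3.073 2.487
vertex -2.38 -3.518 3.08
endloop
endfacet
facet normal -0.412 0.780 -0.471
outer loop
vertex -3.335 -3.073 2.487
vertex -2.8 -2.722 2.6
vertex -2.935 -3.101 2.09
endloop
endfacet
facet normal -0.291 -0.929 -0.228
outer loop
vertex -3.335 -3.073 2.487
vertex -2.935 -3.101 2.09
vertex -2.38 -3.518 3.08
endloop
endfacet
facet normal -0.414 0.780 -0.470
outer loop
vertex -2.935 -3.101 2.09
vertex -2.8 -2.722 2.6
vertex -2.434 -2.843 2.077
endloop
endfacet
facet normal 0.377 -0.759 -0.531
outer loop
vertex -2.935 -3.101 2.09
vertex -2.434 -2.843 2.077
vertex -2.38 -3.518 3.08
endloop
endfacet

endsolid
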